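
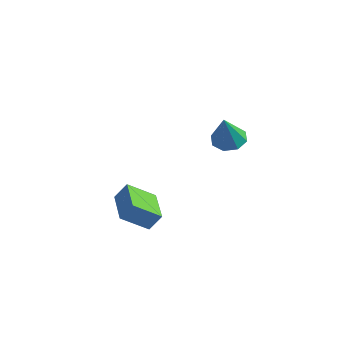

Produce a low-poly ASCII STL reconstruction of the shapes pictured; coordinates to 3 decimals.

solid 
facet normal -0.705 0.708 0.042
outer loop
vertex -0.571 -2.775 0.697
vertex 0.448 -1.698 -0.342
vertex -1.058 -3.206 -0.227
endloop
endfacet
facet normal -0.563 -0.595 0.574
outer loop
vertex 0.472 -4.742 -0.318
vertex -0.571 -2.775 0.697
vertex -1.058 -3.206 -0.227
endloop
endfacet
facet normal -0.705 0.708 0.042
outer loop
vertex -1.058 -3.206 -0.227
vertex 0.448 -1.698 -0.342
vertex -0.04 -2.129 -1.266
endloop
endfacet
facet normal -0.431 -0.381 -0.818
outer loop
vertex -0.04 -2.129 -1.266
vertex 0.472 -4.742 -0.318
vertex -1.058 -3.206 -0.227
endloop
endfacet
facet normal 0.431 0.381 0.818
outer loop
vertex -0.571 -2.775 0.697
vertex 1.978 -3.234 -0.433
vertex 0.448 -1.698 -0.342
endloop
endfacet
facet normal -0.562 -0.595 0.574
outer loop
vertex 0.96 -4.311 0.606
vertex -0.571 -2.775 0.697
vertex 0.472 -4.742 -0.318
endloop
endfacet
facet normal 0.431 0.381 0.818
outer loop
vertex 0.96 -4.311 0.606
vertex 1.978 -3.234 -0.433
vertex -0.571 -2.775 0.697
endloop
endfacet
facet normal 0.563 0.594 -0.574
outer loop
vertex 0.448 -1.698 -0.342
vertex 1.978 -3.234 -0.433
vertex -0.04 -2.129 -1.266
endloop
endfacet
facet normal -0.431 -0.381 -0.818
outer loop
vertex 1.491 -3.665 -1.357
vertex 0.472 -4.742 -0.318
vertex -0.04 -2.129 -1.266
endloop
endfacet
facet normal 0.563 0.595 -0.574
outer loop
vertex -0.04 -2.129 -1.266
vertex 1.978 -3.234 -0.433
vertex 1.491 -3.665 -1.357
endloop
endfacet
facet normal 0.705 -0.708 -0.042
outer loop
vertex 1.491 -3.665 -1.357
vertex 0.96 -4.311 0.606
vertex 0.472 -4.742 -0.318
endloop
endfacet
facet normal 0.706 -0.707 -0.042
outer loop
vertex 1.978 -3.234 -0.433
vertex 0.96 -4.311 0.606
vertex 1.491 -3.665 -1.357
endloop
endfacet
facet normal -0.103 0.388 -0.916
outer loop
vertex 2.593 2.558 1.724
vertex 1.741 2.981 1.999
vertex 2.693 3.253 2.007
endloop
endfacet
facet normal 0.946 -0.229 0.229
outer loop
vertex 2.593 2.558 1.724
vertex 2.693 3.253 2.007
vertex 1.959 2.159 3.941
endloop
endfacet
facet normal -0.103 0.387 -0.916
outer loop
vertex 2.693 3.253 2.007
vertex 1.741 2.981 1.999
vertex 2.235 3.789 2.285
endloop
endfacet
facet normal 0.766 0.390 0.511
outer loop
vertex 2.693 3.253 2.007
vertex 2.235 3.789 2.285
vertex 1.959 2.159 3.941
endloop
endfacet
facet normal -0.103 0.387 -0.916
outer loop
vertex 2.235 3.789 2.285
vertex 1.741 2.981 1.999
vertex 1.488 3.852 2.396
endloop
endfacet
facet normal 0.163 0.689 0.706
outer loop
vertex 2.235 3.789 2.285
vertex 1.488 3.852 2.396
vertex 1.959 2.159 3.941
endloop
endfacet
facet normal -0.102 0.388 -0.916
outer loop
vertex 1.488 3.852 2.396
vertex 1.741 2.981 1.999
vertex 0.889 3.404 2.273
endloop
endfacet
facet normal -0.514 0.496 0.700
outer loop
vertex 1.488 3.852 2.396
vertex 0.889 3.404 2.273
vertex 1.959 2.159 3.941
endloop
endfacet
facet normal -0.102 0.387 -0.916
outer loop
vertex 0.889 3.404 2.273
vertex 1.741 2.981 1.999
vertex 0.789 2.708 1.99
endloop
endfacet
facet normal -0.865 -0.078 0.497
outer loop
vertex 0.889 3.404 2.273
vertex 0.789 2.708 1.99
vertex 1.959 2.159 3.941
endloop
endfacet
facet normal -0.102 0.388 -0.916
outer loop
vertex 0.789 2.708 1.99
vertex 1.741 2.981 1.999
vertex 1.247 2.172 1.712
endloop
endfacet
facet normal -0.685 -0.696 0.215
outer loop
vertex 0.789 2.708 1.99
vertex 1.247 2.172 1.712
vertex 1.959 2.159 3.941
endloop
endfacet
facet normal -0.103 0.388 -0.916
outer loop
vertex 1.247 2.172 1.712
vertex 1.741 2.981 1.999
vertex 1.994 2.11 1.602
endloop
endfacet
facet normal -0.080 -0.997 0.020
outer loop
vertex 1.247 2.172 1.712
vertex 1.994 2.11 1.602
vertex 1.959 2.159 3.941
endloop
endfacet
facet normal -0.103 0.388 -0.916
outer loop
vertex 1.994 2.11 1.602
vertex 1.741 2.981 1.999
vertex 2.593 2.558 1.724
endloop
endfacet
facet normal 0.595 -0.803 0.026
outer loop
vertex 1.994 2.11 1.602
vertex 2.593 2.558 1.724
vertex 1.959 2.159 3.941
endloop
endfacet

endsolid


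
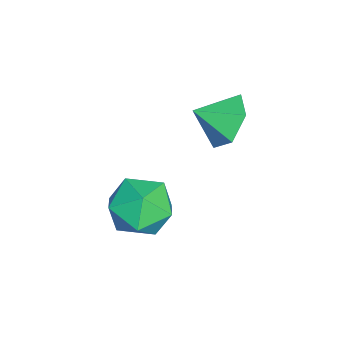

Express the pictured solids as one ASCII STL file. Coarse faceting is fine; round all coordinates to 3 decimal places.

solid 
facet normal -0.245 0.951 0.187
outer loop
vertex -1.871 -2.752 -0.712
vertex -1.845 -2.969 0.424
vertex -0.887 -2.615 -0.12
endloop
endfacet
facet normal 0.127 0.899 -0.419
outer loop
vertex -1.871 -2.752 -0.712
vertex -0.887 -2.615 -0.12
vertex -0.868 -3.106 -1.167
endloop
endfacet
facet normal -0.226 0.462 -0.858
outer loop
vertex -1.871 -2.752 -0.712
vertex -0.868 -3.106 -1.167
vertex -1.814 -3.763 -1.271
endloop
endfacet
facet normal -0.817 0.243 -0.523
outer loop
vertex -1.871 -2.752 -0.712
vertex -1.814 -3.763 -1.271
vertex -2.418 -3.679 -0.288
endloop
endfacet
facet normal -0.829 0.546 0.123
outer loop
vertex -1.871 -2.752 -0.712
vertex -2.418 -3.679 -0.288
vertex -1.845 -2.969 0.424
endloop
endfacet
facet normal 0.756 0.598 -0.267
outer loop
vertex -0.868 -3.106 -1.167
vertex -0.887 -2.615 -0.12
vertex -0.222 -3.541 -0.312
endloop
endfacet
facet normal 0.154 0.682 0.715
outer loop
vertex -0.887 -2.615 -0.12
vertex -1.845 -2.969 0.424
vertex -0.826 -3.457 0.671
endloop
endfacet
facet normal -0.791 0.026 0.611
outer loop
vertex -1.845 -2.969 0.424
vertex -2.418 -3.679 -0.288
vertex -1.772 -4.114 0.567
endloop
endfacet
facet normal -0.772 -0.464 -0.435
outer loop
vertex -2.418 -3.679 -0.288
vertex -1.814 -3.763 -1.271
vertex -1.753 -4.605 -0.48
endloop
endfacet
facet normal 0.184 -0.110 -0.977
outer loop
vertex -1.814 -3.763 -1.271
vertex -0.868 -3.106 -1.167
vertex -0.795 -4.251 -1.024
endloop
endfacet
facet normal 0.817 -0.243 0.523
outer loop
vertex -0.769 -4.468 0.112
vertex -0.222 -3.541 -0.312
vertex -0.826 -3.457 0.671
endloop
endfacet
facet normal 0.226 -0.462 0.858
outer loop
vertex -0.769 -4.468 0.112
vertex -0.826 -3.457 0.671
vertex -1.772 -4.114 0.567
endloop
endfacet
facet normal -0.127 -0.899 0.419
outer loop
vertex -0.769 -4.468 0.112
vertex -1.772 -4.114 0.567
vertex -1.753 -4.605 -0.48
endloop
endfacet
facet normal 0.245 -0.951 -0.187
outer loop
vertex -0.769 -4.468 0.112
vertex -1.753 -4.605 -0.48
vertex -0.795 -4.251 -1.024
endloop
endfacet
facet normal 0.829 -0.546 -0.123
outer loop
vertex -0.769 -4.468 0.112
vertex -0.795 -4.251 -1.024
vertex -0.222 -3.541 -0.312
endloop
endfacet
facet normal 0.772 0.464 0.435
outer loop
vertex -0.826 -3.457 0.671
vertex -0.222 -3.541 -0.312
vertex -0.887 -2.615 -0.12
endloop
endfacet
facet normal -0.184 0.110 0.977
outer loop
vertex -1.772 -4.114 0.567
vertex -0.826 -3.457 0.671
vertex -1.845 -2.969 0.424
endloop
endfacet
facet normal -0.756 -0.598 0.267
outer loop
vertex -1.753 -4.605 -0.48
vertex -1.772 -4.114 0.567
vertex -2.418 -3.679 -0.288
endloop
endfacet
facet normal -0.154 -0.682 -0.715
outer loop
vertex -0.795 -4.251 -1.024
vertex -1.753 -4.605 -0.48
vertex -1.814 -3.763 -1.271
endloop
endfacet
facet normal 0.791 -0.026 -0.611
outer loop
vertex -0.222 -3.541 -0.312
vertex -0.795 -4.251 -1.024
vertex -0.868 -3.106 -1.167
endloop
endfacet
facet normal -0.211 0.824 -0.525
outer loop
vertex -1.635 -0.967 2.875
vertex -2.616 -1.205 2.895
vertex -2.22 -0.636 3.629
endloop
endfacet
facet normal 0.760 -0.113 0.640
outer loop
vertex -1.635 -0.967 2.875
vertex -2.22 -0.636 3.629
vertex -2.364 -2.195 3.525
endloop
endfacet
facet normal -0.210 0.824 -0.526
outer loop
vertex -2.22 -0.636 3.629
vertex -2.616 -1.205 2.895
vertex -3.202 -0.874 3.648
endloop
endfacet
facet normal 0.036 -0.070 0.997
outer loop
vertex -2.22 -0.636 3.629
vertex -3.202 -0.874 3.648
vertex -2.364 -2.195 3.525
endloop
endfacet
facet normal -0.211 0.824 -0.526
outer loop
vertex -3.202 -0.874 3.648
vertex -2.616 -1.205 2.895
vertex -3.597 -1.444 2.914
endloop
endfacet
facet normal -0.600 -0.443 0.667
outer loop
vertex -3.202 -0.874 3.648
vertex -3.597 -1.444 2.914
vertex -2.364 -2.195 3.525
endloop
endfacet
facet normal -0.211 0.824 -0.526
outer loop
vertex -3.597 -1.444 2.914
vertex -2.616 -1.205 2.895
vertex -3.012 -1.775 2.16
endloop
endfacet
facet normal -0.513 -0.858 -0.021
outer loop
vertex -3.597 -1.444 2.914
vertex -3.012 -1.775 2.16
vertex -2.364 -2.195 3.525
endloop
endfacet
facet normal -0.210 0.824 -0.526
outer loop
vertex -3.012 -1.775 2.16
vertex -2.616 -1.205 2.895
vertex -2.031 -1.537 2.141
endloop
endfacet
facet normal 0.211 -0.901 -0.378
outer loop
vertex -3.012 -1.775 2.16
vertex -2.031 -1.537 2.141
vertex -2.364 -2.195 3.525
endloop
endfacet
facet normal -0.211 0.824 -0.526
outer loop
vertex -2.031 -1.537 2.141
vertex -2.616 -1.205 2.895
vertex -1.635 -0.967 2.875
endloop
endfacet
facet normal 0.848 -0.528 -0.047
outer loop
vertex -2.031 -1.537 2.141
vertex -1.635 -0.967 2.875
vertex -2.364 -2.195 3.525
endloop
endfacet

endsolid


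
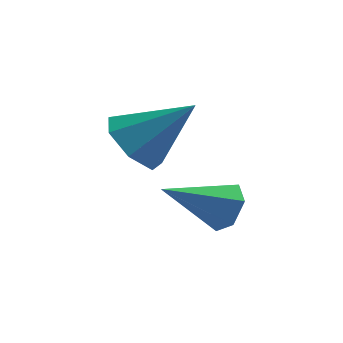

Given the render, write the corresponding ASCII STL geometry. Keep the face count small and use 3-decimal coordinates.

solid 
facet normal 0.783 0.386 -0.488
outer loop
vertex 0.091 0.155 -1.688
vertex -0.119 -0.206 -2.311
vertex -0.375 0.486 -2.174
endloop
endfacet
facet normal -0.287 0.641 0.712
outer loop
vertex 0.091 0.155 -1.688
vertex -0.375 0.486 -2.174
vertex -1.601 -0.934 -1.389
endloop
endfacet
facet normal 0.783 0.386 -0.488
outer loop
vertex -0.375 0.486 -2.174
vertex -0.119 -0.206 -2.311
vertex -0.585 0.125 -2.797
endloop
endfacet
facet normal -0.779 0.619 -0.096
outer loop
vertex -0.375 0.486 -2.174
vertex -0.585 0.125 -2.797
vertex -1.601 -0.934 -1.389
endloop
endfacet
facet normal 0.783 0.386 -0.488
outer loop
vertex -0.585 0.125 -2.797
vertex -0.119 -0.206 -2.311
vertex -0.329 -0.567 -2.934
endloop
endfacet
facet normal -0.746 -0.147 -0.649
outer loop
vertex -0.585 0.125 -2.797
vertex -0.329 -0.567 -2.934
vertex -1.601 -0.934 -1.389
endloop
endfacet
facet normal 0.784 0.385 -0.487
outer loop
vertex -0.329 -0.567 -2.934
vertex -0.119 -0.206 -2.311
vertex 0.136 -0.898 -2.447
endloop
endfacet
facet normal -0.222 -0.892 -0.394
outer loop
vertex -0.329 -0.567 -2.934
vertex 0.136 -0.898 -2.447
vertex -1.601 -0.934 -1.389
endloop
endfacet
facet normal 0.784 0.385 -0.487
outer loop
vertex 0.136 -0.898 -2.447
vertex -0.119 -0.206 -2.311
vertex 0.346 -0.537 -1.824
endloop
endfacet
facet normal 0.270 -0.870 0.413
outer loop
vertex 0.136 -0.898 -2.447
vertex 0.346 -0.537 -1.824
vertex -1.601 -0.934 -1.389
endloop
endfacet
facet normal 0.784 0.385 -0.487
outer loop
vertex 0.346 -0.537 -1.824
vertex -0.119 -0.206 -2.311
vertex 0.091 0.155 -1.688
endloop
endfacet
facet normal 0.237 -0.103 0.966
outer loop
vertex 0.346 -0.537 -1.824
vertex 0.091 0.155 -1.688
vertex -1.601 -0.934 -1.389
endloop
endfacet
facet normal -0.732 -0.127 -0.669
outer loop
vertex -1.805 -0.932 -0.754
vertex -2.378 -0.304 -0.246
vertex -1.743 -0.105 -0.979
endloop
endfacet
facet normal 0.920 -0.166 -0.356
outer loop
vertex -1.805 -0.932 -0.754
vertex -1.743 -0.105 -0.979
vertex -0.942 -0.056 1.066
endloop
endfacet
facet normal -0.733 -0.126 -0.669
outer loop
vertex -1.743 -0.105 -0.979
vertex -2.378 -0.304 -0.246
vertex -2.159 0.572 -0.651
endloop
endfacet
facet normal 0.739 0.601 -0.304
outer loop
vertex -1.743 -0.105 -0.979
vertex -2.159 0.572 -0.651
vertex -0.942 -0.056 1.066
endloop
endfacet
facet normal -0.732 -0.127 -0.669
outer loop
vertex -2.159 0.572 -0.651
vertex -2.378 -0.304 -0.246
vertex -2.74 0.589 -0.019
endloop
endfacet
facet normal 0.230 0.955 0.186
outer loop
vertex -2.159 0.572 -0.651
vertex -2.74 0.589 -0.019
vertex -0.942 -0.056 1.066
endloop
endfacet
facet normal -0.733 -0.127 -0.669
outer loop
vertex -2.74 0.589 -0.019
vertex -2.378 -0.304 -0.246
vertex -3.048 -0.067 0.443
endloop
endfacet
facet normal -0.223 0.629 0.744
outer loop
vertex -2.74 0.589 -0.019
vertex -3.048 -0.067 0.443
vertex -0.942 -0.056 1.066
endloop
endfacet
facet normal -0.733 -0.126 -0.669
outer loop
vertex -3.048 -0.067 0.443
vertex -2.378 -0.304 -0.246
vertex -2.852 -0.901 0.386
endloop
endfacet
facet normal -0.281 -0.131 0.951
outer loop
vertex -3.048 -0.067 0.443
vertex -2.852 -0.901 0.386
vertex -0.942 -0.056 1.066
endloop
endfacet
facet normal -0.732 -0.128 -0.670
outer loop
vertex -2.852 -0.901 0.386
vertex -2.378 -0.304 -0.246
vertex -2.298 -1.286 -0.146
endloop
endfacet
facet normal 0.101 -0.753 0.650
outer loop
vertex -2.852 -0.901 0.386
vertex -2.298 -1.286 -0.146
vertex -0.942 -0.056 1.066
endloop
endfacet
facet normal -0.733 -0.128 -0.668
outer loop
vertex -2.298 -1.286 -0.146
vertex -2.378 -0.304 -0.246
vertex -1.805 -0.932 -0.754
endloop
endfacet
facet normal 0.636 -0.769 0.068
outer loop
vertex -2.298 -1.286 -0.146
vertex -1.805 -0.932 -0.754
vertex -0.942 -0.056 1.066
endloop
endfacet

endsolid


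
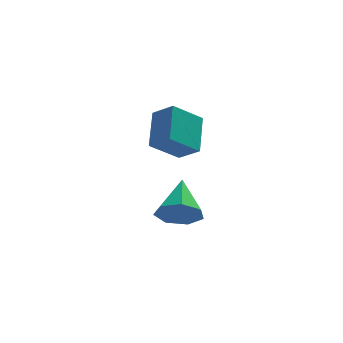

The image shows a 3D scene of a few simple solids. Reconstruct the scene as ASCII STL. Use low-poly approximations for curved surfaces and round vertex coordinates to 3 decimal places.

solid 
facet normal -0.110 -0.839 -0.533
outer loop
vertex 3.151 -1.806 -1.829
vertex 2.766 -2.288 -0.992
vertex 2.256 -1.755 -1.725
endloop
endfacet
facet normal -0.015 0.839 -0.543
outer loop
vertex 3.151 -1.806 -1.829
vertex 2.256 -1.755 -1.725
vertex 2.994 -0.552 0.112
endloop
endfacet
facet normal -0.109 -0.839 -0.534
outer loop
vertex 2.256 -1.755 -1.725
vertex 2.766 -2.288 -0.992
vertex 1.745 -2.106 -1.069
endloop
endfacet
facet normal -0.699 0.694 -0.173
outer loop
vertex 2.256 -1.755 -1.725
vertex 1.745 -2.106 -1.069
vertex 2.994 -0.552 0.112
endloop
endfacet
facet normal -0.109 -0.839 -0.534
outer loop
vertex 1.745 -2.106 -1.069
vertex 2.766 -2.288 -0.992
vertex 2.003 -2.594 -0.355
endloop
endfacet
facet normal -0.822 0.286 0.493
outer loop
vertex 1.745 -2.106 -1.069
vertex 2.003 -2.594 -0.355
vertex 2.994 -0.552 0.112
endloop
endfacet
facet normal -0.109 -0.839 -0.533
outer loop
vertex 2.003 -2.594 -0.355
vertex 2.766 -2.288 -0.992
vertex 2.836 -2.851 -0.12
endloop
endfacet
facet normal -0.292 -0.076 0.953
outer loop
vertex 2.003 -2.594 -0.355
vertex 2.836 -2.851 -0.12
vertex 2.994 -0.552 0.112
endloop
endfacet
facet normal -0.110 -0.839 -0.533
outer loop
vertex 2.836 -2.851 -0.12
vertex 2.766 -2.288 -0.992
vertex 3.616 -2.685 -0.542
endloop
endfacet
facet normal 0.492 -0.121 0.862
outer loop
vertex 2.836 -2.851 -0.12
vertex 3.616 -2.685 -0.542
vertex 2.994 -0.552 0.112
endloop
endfacet
facet normal -0.110 -0.839 -0.533
outer loop
vertex 3.616 -2.685 -0.542
vertex 2.766 -2.288 -0.992
vertex 3.756 -2.22 -1.303
endloop
endfacet
facet normal 0.940 0.186 0.287
outer loop
vertex 3.616 -2.685 -0.542
vertex 3.756 -2.22 -1.303
vertex 2.994 -0.552 0.112
endloop
endfacet
facet normal -0.110 -0.839 -0.534
outer loop
vertex 3.756 -2.22 -1.303
vertex 2.766 -2.288 -0.992
vertex 3.151 -1.806 -1.829
endloop
endfacet
facet normal 0.714 0.613 -0.338
outer loop
vertex 3.756 -2.22 -1.303
vertex 3.151 -1.806 -1.829
vertex 2.994 -0.552 0.112
endloop
endfacet
facet normal -0.672 0.508 -0.540
outer loop
vertex 1.776 -1.135 4.209
vertex 2.985 -0.561 3.244
vertex 1.569 -2.625 3.065
endloop
endfacet
facet normal -0.733 -0.348 0.585
outer loop
vertex 2.355 -3.219 3.696
vertex 1.776 -1.135 4.209
vertex 1.569 -2.625 3.065
endloop
endfacet
facet normal -0.672 0.508 -0.540
outer loop
vertex 1.569 -2.625 3.065
vertex 2.985 -0.561 3.244
vertex 2.778 -2.051 2.1
endloop
endfacet
facet normal -0.109 -0.788 -0.606
outer loop
vertex 2.778 -2.051 2.1
vertex 2.355 -3.219 3.696
vertex 1.569 -2.625 3.065
endloop
endfacet
facet normal 0.109 0.788 0.606
outer loop
vertex 1.776 -1.135 4.209
vertex 3.771 -1.155 3.875
vertex 2.985 -0.561 3.244
endloop
endfacet
facet normal -0.733 -0.348 0.585
outer loop
vertex 2.562 -1.729 4.84
vertex 1.776 -1.135 4.209
vertex 2.355 -3.219 3.696
endloop
endfacet
facet normal 0.109 0.788 0.606
outer loop
vertex 2.562 -1.729 4.84
vertex 3.771 -1.155 3.875
vertex 1.776 -1.135 4.209
endloop
endfacet
facet normal 0.733 0.348 -0.585
outer loop
vertex 2.985 -0.561 3.244
vertex 3.771 -1.155 3.875
vertex 2.778 -2.051 2.1
endloop
endfacet
facet normal -0.109 -0.788 -0.606
outer loop
vertex 3.564 -2.645 2.731
vertex 2.355 -3.219 3.696
vertex 2.778 -2.051 2.1
endloop
endfacet
facet normal 0.733 0.348 -0.585
outer loop
vertex 2.778 -2.051 2.1
vertex 3.771 -1.155 3.875
vertex 3.564 -2.645 2.731
endloop
endfacet
facet normal 0.672 -0.508 0.540
outer loop
vertex 3.564 -2.645 2.731
vertex 2.562 -1.729 4.84
vertex 2.355 -3.219 3.696
endloop
endfacet
facet normal 0.672 -0.508 0.540
outer loop
vertex 3.771 -1.155 3.875
vertex 2.562 -1.729 4.84
vertex 3.564 -2.645 2.731
endloop
endfacet

endsolid


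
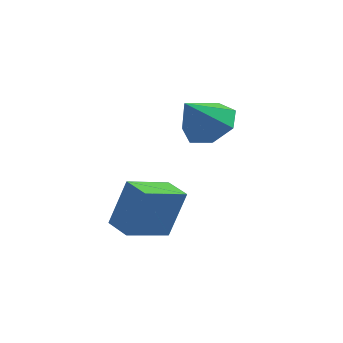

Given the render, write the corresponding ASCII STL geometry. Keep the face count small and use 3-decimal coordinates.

solid 
facet normal -0.886 0.425 0.186
outer loop
vertex 2.141 -3.295 1.452
vertex 2.73 -1.901 1.075
vertex 1.67 -3.547 -0.214
endloop
endfacet
facet normal -0.377 -0.894 0.242
outer loop
vertex 2.53 -3.959 -0.395
vertex 2.141 -3.295 1.452
vertex 1.67 -3.547 -0.214
endloop
endfacet
facet normal -0.886 0.425 0.186
outer loop
vertex 1.67 -3.547 -0.214
vertex 2.73 -1.901 1.075
vertex 2.259 -2.153 -0.592
endloop
endfacet
facet normal -0.270 -0.144 -0.952
outer loop
vertex 2.259 -2.153 -0.592
vertex 2.53 -3.959 -0.395
vertex 1.67 -3.547 -0.214
endloop
endfacet
facet normal 0.269 0.144 0.952
outer loop
vertex 2.141 -3.295 1.452
vertex 3.59 -2.313 0.894
vertex 2.73 -1.901 1.075
endloop
endfacet
facet normal -0.378 -0.894 0.242
outer loop
vertex 3.001 -3.707 1.272
vertex 2.141 -3.295 1.452
vertex 2.53 -3.959 -0.395
endloop
endfacet
facet normal 0.269 0.145 0.952
outer loop
vertex 3.001 -3.707 1.272
vertex 3.59 -2.313 0.894
vertex 2.141 -3.295 1.452
endloop
endfacet
facet normal 0.377 0.894 -0.242
outer loop
vertex 2.73 -1.901 1.075
vertex 3.59 -2.313 0.894
vertex 2.259 -2.153 -0.592
endloop
endfacet
facet normal -0.268 -0.144 -0.952
outer loop
vertex 3.119 -2.565 -0.772
vertex 2.53 -3.959 -0.395
vertex 2.259 -2.153 -0.592
endloop
endfacet
facet normal 0.378 0.894 -0.242
outer loop
vertex 2.259 -2.153 -0.592
vertex 3.59 -2.313 0.894
vertex 3.119 -2.565 -0.772
endloop
endfacet
facet normal 0.886 -0.425 -0.186
outer loop
vertex 3.119 -2.565 -0.772
vertex 3.001 -3.707 1.272
vertex 2.53 -3.959 -0.395
endloop
endfacet
facet normal 0.886 -0.425 -0.186
outer loop
vertex 3.59 -2.313 0.894
vertex 3.001 -3.707 1.272
vertex 3.119 -2.565 -0.772
endloop
endfacet
facet normal 0.185 0.683 -0.707
outer loop
vertex 3.571 0.679 3.401
vertex 2.88 0.299 2.853
vertex 2.808 0.997 3.509
endloop
endfacet
facet normal 0.220 0.203 0.954
outer loop
vertex 3.571 0.679 3.401
vertex 2.808 0.997 3.509
vertex 2.6 -0.739 3.927
endloop
endfacet
facet normal 0.185 0.683 -0.707
outer loop
vertex 2.808 0.997 3.509
vertex 2.88 0.299 2.853
vertex 2.1 0.789 3.123
endloop
endfacet
facet normal -0.520 0.258 0.814
outer loop
vertex 2.808 0.997 3.509
vertex 2.1 0.789 3.123
vertex 2.6 -0.739 3.927
endloop
endfacet
facet normal 0.184 0.683 -0.707
outer loop
vertex 2.1 0.789 3.123
vertex 2.88 0.299 2.853
vertex 1.979 0.212 2.534
endloop
endfacet
facet normal -0.936 -0.135 0.325
outer loop
vertex 2.1 0.789 3.123
vertex 1.979 0.212 2.534
vertex 2.6 -0.739 3.927
endloop
endfacet
facet normal 0.184 0.683 -0.707
outer loop
vertex 1.979 0.212 2.534
vertex 2.88 0.299 2.853
vertex 2.536 -0.299 2.185
endloop
endfacet
facet normal -0.717 -0.682 -0.146
outer loop
vertex 1.979 0.212 2.534
vertex 2.536 -0.299 2.185
vertex 2.6 -0.739 3.927
endloop
endfacet
facet normal 0.184 0.683 -0.707
outer loop
vertex 2.536 -0.299 2.185
vertex 2.88 0.299 2.853
vertex 3.353 -0.36 2.339
endloop
endfacet
facet normal -0.026 -0.969 -0.244
outer loop
vertex 2.536 -0.299 2.185
vertex 3.353 -0.36 2.339
vertex 2.6 -0.739 3.927
endloop
endfacet
facet normal 0.184 0.683 -0.707
outer loop
vertex 3.353 -0.36 2.339
vertex 2.88 0.299 2.853
vertex 3.813 0.076 2.88
endloop
endfacet
facet normal 0.616 -0.781 0.106
outer loop
vertex 3.353 -0.36 2.339
vertex 3.813 0.076 2.88
vertex 2.6 -0.739 3.927
endloop
endfacet
facet normal 0.184 0.684 -0.706
outer loop
vertex 3.813 0.076 2.88
vertex 2.88 0.299 2.853
vertex 3.571 0.679 3.401
endloop
endfacet
facet normal 0.725 -0.260 0.638
outer loop
vertex 3.813 0.076 2.88
vertex 3.571 0.679 3.401
vertex 2.6 -0.739 3.927
endloop
endfacet

endsolid


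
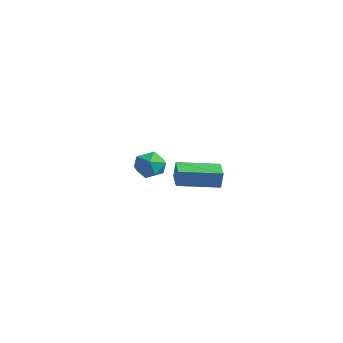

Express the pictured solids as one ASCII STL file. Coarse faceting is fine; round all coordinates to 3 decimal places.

solid 
facet normal -0.836 0.541 0.094
outer loop
vertex -4.281 1.532 -2.292
vertex -3.228 3.195 -2.506
vertex -4.403 1.496 -3.173
endloop
endfacet
facet normal -0.533 -0.839 0.108
outer loop
vertex -3.492 0.905 -3.274
vertex -4.281 1.532 -2.292
vertex -4.403 1.496 -3.173
endloop
endfacet
facet normal -0.836 0.542 0.092
outer loop
vertex -4.403 1.496 -3.173
vertex -3.228 3.195 -2.506
vertex -3.349 3.158 -3.387
endloop
endfacet
facet normal -0.136 -0.041 -0.990
outer loop
vertex -3.349 3.158 -3.387
vertex -3.492 0.905 -3.274
vertex -4.403 1.496 -3.173
endloop
endfacet
facet normal 0.136 0.041 0.990
outer loop
vertex -4.281 1.532 -2.292
vertex -2.317 2.604 -2.607
vertex -3.228 3.195 -2.506
endloop
endfacet
facet normal -0.532 -0.840 0.108
outer loop
vertex -3.371 0.942 -2.393
vertex -4.281 1.532 -2.292
vertex -3.492 0.905 -3.274
endloop
endfacet
facet normal 0.136 0.041 0.990
outer loop
vertex -3.371 0.942 -2.393
vertex -2.317 2.604 -2.607
vertex -4.281 1.532 -2.292
endloop
endfacet
facet normal 0.533 0.839 -0.108
outer loop
vertex -3.228 3.195 -2.506
vertex -2.317 2.604 -2.607
vertex -3.349 3.158 -3.387
endloop
endfacet
facet normal -0.136 -0.041 -0.990
outer loop
vertex -2.439 2.568 -3.488
vertex -3.492 0.905 -3.274
vertex -3.349 3.158 -3.387
endloop
endfacet
facet normal 0.532 0.840 -0.108
outer loop
vertex -3.349 3.158 -3.387
vertex -2.317 2.604 -2.607
vertex -2.439 2.568 -3.488
endloop
endfacet
facet normal 0.836 -0.541 -0.092
outer loop
vertex -2.439 2.568 -3.488
vertex -3.371 0.942 -2.393
vertex -3.492 0.905 -3.274
endloop
endfacet
facet normal 0.835 -0.542 -0.094
outer loop
vertex -2.317 2.604 -2.607
vertex -3.371 0.942 -2.393
vertex -2.439 2.568 -3.488
endloop
endfacet
facet normal -0.531 -0.000 0.848
outer loop
vertex -0.773 -2.918 0.645
vertex -0.458 -3.577 0.842
vertex -0.131 -2.925 1.047
endloop
endfacet
facet normal -0.390 0.667 0.635
outer loop
vertex -0.773 -2.918 0.645
vertex -0.131 -2.925 1.047
vertex -0.216 -2.433 0.478
endloop
endfacet
facet normal -0.660 0.751 -0.020
outer loop
vertex -0.773 -2.918 0.645
vertex -0.216 -2.433 0.478
vertex -0.594 -2.78 -0.078
endloop
endfacet
facet normal -0.967 0.137 -0.213
outer loop
vertex -0.773 -2.918 0.645
vertex -0.594 -2.78 -0.078
vertex -0.744 -3.487 0.147
endloop
endfacet
facet normal -0.888 -0.328 0.323
outer loop
vertex -0.773 -2.918 0.645
vertex -0.744 -3.487 0.147
vertex -0.458 -3.577 0.842
endloop
endfacet
facet normal 0.318 0.740 0.592
outer loop
vertex -0.216 -2.433 0.478
vertex -0.131 -2.925 1.047
vertex 0.444 -2.793 0.573
endloop
endfacet
facet normal 0.090 -0.339 0.936
outer loop
vertex -0.131 -2.925 1.047
vertex -0.458 -3.577 0.842
vertex 0.294 -3.5 0.798
endloop
endfacet
facet normal -0.487 -0.869 0.088
outer loop
vertex -0.458 -3.577 0.842
vertex -0.744 -3.487 0.147
vertex -0.084 -3.847 0.242
endloop
endfacet
facet normal -0.615 -0.117 -0.779
outer loop
vertex -0.744 -3.487 0.147
vertex -0.594 -2.78 -0.078
vertex -0.169 -3.355 -0.327
endloop
endfacet
facet normal -0.117 0.876 -0.467
outer loop
vertex -0.594 -2.78 -0.078
vertex -0.216 -2.433 0.478
vertex 0.158 -2.703 -0.122
endloop
endfacet
facet normal 0.967 -0.137 0.213
outer loop
vertex 0.473 -3.362 0.075
vertex 0.444 -2.793 0.573
vertex 0.294 -3.5 0.798
endloop
endfacet
facet normal 0.660 -0.751 0.020
outer loop
vertex 0.473 -3.362 0.075
vertex 0.294 -3.5 0.798
vertex -0.084 -3.847 0.242
endloop
endfacet
facet normal 0.390 -0.667 -0.635
outer loop
vertex 0.473 -3.362 0.075
vertex -0.084 -3.847 0.242
vertex -0.169 -3.355 -0.327
endloop
endfacet
facet normal 0.531 0.000 -0.848
outer loop
vertex 0.473 -3.362 0.075
vertex -0.169 -3.355 -0.327
vertex 0.158 -2.703 -0.122
endloop
endfacet
facet normal 0.888 0.328 -0.323
outer loop
vertex 0.473 -3.362 0.075
vertex 0.158 -2.703 -0.122
vertex 0.444 -2.793 0.573
endloop
endfacet
facet normal 0.615 0.117 0.779
outer loop
vertex 0.294 -3.5 0.798
vertex 0.444 -2.793 0.573
vertex -0.131 -2.925 1.047
endloop
endfacet
facet normal 0.117 -0.876 0.467
outer loop
vertex -0.084 -3.847 0.242
vertex 0.294 -3.5 0.798
vertex -0.458 -3.577 0.842
endloop
endfacet
facet normal -0.318 -0.740 -0.592
outer loop
vertex -0.169 -3.355 -0.327
vertex -0.084 -3.847 0.242
vertex -0.744 -3.487 0.147
endloop
endfacet
facet normal -0.090 0.339 -0.936
outer loop
vertex 0.158 -2.703 -0.122
vertex -0.169 -3.355 -0.327
vertex -0.594 -2.78 -0.078
endloop
endfacet
facet normal 0.487 0.869 -0.088
outer loop
vertex 0.444 -2.793 0.573
vertex 0.158 -2.703 -0.122
vertex -0.216 -2.433 0.478
endloop
endfacet

endsolid


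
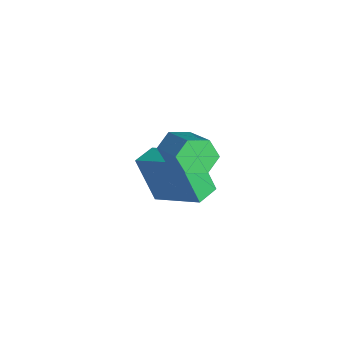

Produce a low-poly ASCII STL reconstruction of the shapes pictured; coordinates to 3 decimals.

solid 
facet normal -0.829 0.558 0.049
outer loop
vertex -1.294 -2.846 0.353
vertex -0.306 -1.443 1.095
vertex -0.975 -2.232 -1.233
endloop
endfacet
facet normal -0.528 -0.751 -0.397
outer loop
vertex -0.254 -2.717 -1.275
vertex -1.294 -2.846 0.353
vertex -0.975 -2.232 -1.233
endloop
endfacet
facet normal -0.829 0.558 0.049
outer loop
vertex -0.975 -2.232 -1.233
vertex -0.306 -1.443 1.095
vertex 0.013 -0.829 -0.49
endloop
endfacet
facet normal 0.185 0.355 -0.916
outer loop
vertex 0.013 -0.829 -0.49
vertex -0.254 -2.717 -1.275
vertex -0.975 -2.232 -1.233
endloop
endfacet
facet normal -0.185 -0.354 0.917
outer loop
vertex -1.294 -2.846 0.353
vertex 0.415 -1.928 1.053
vertex -0.306 -1.443 1.095
endloop
endfacet
facet normal -0.528 -0.750 -0.397
outer loop
vertex -0.573 -3.331 0.31
vertex -1.294 -2.846 0.353
vertex -0.254 -2.717 -1.275
endloop
endfacet
facet normal -0.184 -0.355 0.916
outer loop
vertex -0.573 -3.331 0.31
vertex 0.415 -1.928 1.053
vertex -1.294 -2.846 0.353
endloop
endfacet
facet normal 0.528 0.751 0.397
outer loop
vertex -0.306 -1.443 1.095
vertex 0.415 -1.928 1.053
vertex 0.013 -0.829 -0.49
endloop
endfacet
facet normal 0.184 0.355 -0.917
outer loop
vertex 0.734 -1.314 -0.533
vertex -0.254 -2.717 -1.275
vertex 0.013 -0.829 -0.49
endloop
endfacet
facet normal 0.528 0.750 0.397
outer loop
vertex 0.013 -0.829 -0.49
vertex 0.415 -1.928 1.053
vertex 0.734 -1.314 -0.533
endloop
endfacet
facet normal 0.829 -0.558 -0.049
outer loop
vertex 0.734 -1.314 -0.533
vertex -0.573 -3.331 0.31
vertex -0.254 -2.717 -1.275
endloop
endfacet
facet normal 0.829 -0.558 -0.049
outer loop
vertex 0.415 -1.928 1.053
vertex -0.573 -3.331 0.31
vertex 0.734 -1.314 -0.533
endloop
endfacet
facet normal -0.824 -0.318 -0.470
outer loop
vertex 1.257 -1.652 1.724
vertex 1.056 -1.95 2.278
vertex 0.883 -1.324 2.158
endloop
endfacet
facet normal 0.024 0.808 -0.589
outer loop
vertex 1.257 -1.652 1.724
vertex 0.883 -1.324 2.158
vertex 2.805 -1.053 2.609
endloop
endfacet
facet normal 0.025 0.807 -0.590
outer loop
vertex 2.805 -1.053 2.609
vertex 0.883 -1.324 2.158
vertex 2.43 -0.725 3.042
endloop
endfacet
facet normal 0.823 0.319 0.470
outer loop
vertex 2.805 -1.053 2.609
vertex 2.43 -0.725 3.042
vertex 2.604 -1.35 3.162
endloop
endfacet
facet normal -0.823 -0.318 -0.470
outer loop
vertex 0.883 -1.324 2.158
vertex 1.056 -1.95 2.278
vertex 0.682 -1.622 2.711
endloop
endfacet
facet normal -0.480 0.833 0.275
outer loop
vertex 0.883 -1.324 2.158
vertex 0.682 -1.622 2.711
vertex 2.43 -0.725 3.042
endloop
endfacet
facet normal -0.480 0.833 0.274
outer loop
vertex 2.43 -0.725 3.042
vertex 0.682 -1.622 2.711
vertex 2.229 -1.023 3.596
endloop
endfacet
facet normal 0.823 0.319 0.470
outer loop
vertex 2.43 -0.725 3.042
vertex 2.229 -1.023 3.596
vertex 2.604 -1.35 3.162
endloop
endfacet
facet normal -0.823 -0.318 -0.470
outer loop
vertex 0.682 -1.622 2.711
vertex 1.056 -1.95 2.278
vertex 0.855 -2.247 2.831
endloop
endfacet
facet normal -0.504 0.026 0.863
outer loop
vertex 0.682 -1.622 2.711
vertex 0.855 -2.247 2.831
vertex 2.229 -1.023 3.596
endloop
endfacet
facet normal -0.504 0.026 0.864
outer loop
vertex 2.229 -1.023 3.596
vertex 0.855 -2.247 2.831
vertex 2.403 -1.648 3.716
endloop
endfacet
facet normal 0.823 0.319 0.470
outer loop
vertex 2.229 -1.023 3.596
vertex 2.403 -1.648 3.716
vertex 2.604 -1.35 3.162
endloop
endfacet
facet normal -0.823 -0.319 -0.470
outer loop
vertex 0.855 -2.247 2.831
vertex 1.056 -1.95 2.278
vertex 1.23 -2.575 2.398
endloop
endfacet
facet normal -0.025 -0.807 0.590
outer loop
vertex 0.855 -2.247 2.831
vertex 1.23 -2.575 2.398
vertex 2.403 -1.648 3.716
endloop
endfacet
facet normal -0.024 -0.807 0.589
outer loop
vertex 2.403 -1.648 3.716
vertex 1.23 -2.575 2.398
vertex 2.777 -1.976 3.282
endloop
endfacet
facet normal 0.824 0.318 0.470
outer loop
vertex 2.403 -1.648 3.716
vertex 2.777 -1.976 3.282
vertex 2.604 -1.35 3.162
endloop
endfacet
facet normal -0.823 -0.319 -0.470
outer loop
vertex 1.23 -2.575 2.398
vertex 1.056 -1.95 2.278
vertex 1.431 -2.277 1.844
endloop
endfacet
facet normal 0.480 -0.834 -0.274
outer loop
vertex 1.23 -2.575 2.398
vertex 1.431 -2.277 1.844
vertex 2.777 -1.976 3.282
endloop
endfacet
facet normal 0.480 -0.833 -0.275
outer loop
vertex 2.777 -1.976 3.282
vertex 1.431 -2.277 1.844
vertex 2.978 -1.678 2.729
endloop
endfacet
facet normal 0.823 0.318 0.470
outer loop
vertex 2.777 -1.976 3.282
vertex 2.978 -1.678 2.729
vertex 2.604 -1.35 3.162
endloop
endfacet
facet normal -0.823 -0.319 -0.470
outer loop
vertex 1.431 -2.277 1.844
vertex 1.056 -1.95 2.278
vertex 1.257 -1.652 1.724
endloop
endfacet
facet normal 0.504 -0.026 -0.863
outer loop
vertex 1.431 -2.277 1.844
vertex 1.257 -1.652 1.724
vertex 2.978 -1.678 2.729
endloop
endfacet
facet normal 0.504 -0.026 -0.863
outer loop
vertex 2.978 -1.678 2.729
vertex 1.257 -1.652 1.724
vertex 2.805 -1.053 2.609
endloop
endfacet
facet normal 0.823 0.318 0.470
outer loop
vertex 2.978 -1.678 2.729
vertex 2.805 -1.053 2.609
vertex 2.604 -1.35 3.162
endloop
endfacet

endsolid


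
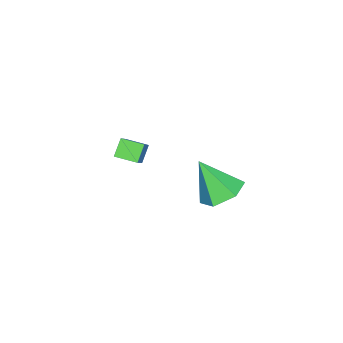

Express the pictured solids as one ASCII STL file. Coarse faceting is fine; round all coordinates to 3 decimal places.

solid 
facet normal 0.014 0.545 -0.838
outer loop
vertex 4.852 3.223 -0.202
vertex 3.823 3.183 -0.245
vertex 4.288 3.95 0.261
endloop
endfacet
facet normal 0.753 0.181 0.633
outer loop
vertex 4.852 3.223 -0.202
vertex 4.288 3.95 0.261
vertex 3.797 2.137 1.365
endloop
endfacet
facet normal 0.014 0.545 -0.838
outer loop
vertex 4.288 3.95 0.261
vertex 3.823 3.183 -0.245
vertex 3.26 3.91 0.218
endloop
endfacet
facet normal -0.056 0.530 0.846
outer loop
vertex 4.288 3.95 0.261
vertex 3.26 3.91 0.218
vertex 3.797 2.137 1.365
endloop
endfacet
facet normal 0.014 0.545 -0.838
outer loop
vertex 3.26 3.91 0.218
vertex 3.823 3.183 -0.245
vertex 2.795 3.143 -0.288
endloop
endfacet
facet normal -0.815 0.120 0.567
outer loop
vertex 3.26 3.91 0.218
vertex 2.795 3.143 -0.288
vertex 3.797 2.137 1.365
endloop
endfacet
facet normal 0.014 0.545 -0.838
outer loop
vertex 2.795 3.143 -0.288
vertex 3.823 3.183 -0.245
vertex 3.359 2.416 -0.751
endloop
endfacet
facet normal -0.765 -0.640 0.074
outer loop
vertex 2.795 3.143 -0.288
vertex 3.359 2.416 -0.751
vertex 3.797 2.137 1.365
endloop
endfacet
facet normal 0.014 0.545 -0.838
outer loop
vertex 3.359 2.416 -0.751
vertex 3.823 3.183 -0.245
vertex 4.387 2.456 -0.708
endloop
endfacet
facet normal 0.044 -0.989 -0.140
outer loop
vertex 3.359 2.416 -0.751
vertex 4.387 2.456 -0.708
vertex 3.797 2.137 1.365
endloop
endfacet
facet normal 0.014 0.545 -0.838
outer loop
vertex 4.387 2.456 -0.708
vertex 3.823 3.183 -0.245
vertex 4.852 3.223 -0.202
endloop
endfacet
facet normal 0.803 -0.579 0.140
outer loop
vertex 4.387 2.456 -0.708
vertex 4.852 3.223 -0.202
vertex 3.797 2.137 1.365
endloop
endfacet
facet normal -0.710 0.009 0.704
outer loop
vertex 1.029 -2.636 -1.339
vertex 0.896 -1.605 -1.487
vertex -0.03 -2.926 -2.404
endloop
endfacet
facet normal 0.127 -0.982 0.141
outer loop
vertex 0.644 -2.935 -3.073
vertex 1.029 -2.636 -1.339
vertex -0.03 -2.926 -2.404
endloop
endfacet
facet normal -0.710 0.009 0.704
outer loop
vertex -0.03 -2.926 -2.404
vertex 0.896 -1.605 -1.487
vertex -0.164 -1.895 -2.552
endloop
endfacet
facet normal -0.693 -0.190 -0.696
outer loop
vertex -0.164 -1.895 -2.552
vertex 0.644 -2.935 -3.073
vertex -0.03 -2.926 -2.404
endloop
endfacet
facet normal 0.693 0.189 0.696
outer loop
vertex 1.029 -2.636 -1.339
vertex 1.57 -1.614 -2.156
vertex 0.896 -1.605 -1.487
endloop
endfacet
facet normal 0.127 -0.982 0.141
outer loop
vertex 1.704 -2.645 -2.008
vertex 1.029 -2.636 -1.339
vertex 0.644 -2.935 -3.073
endloop
endfacet
facet normal 0.692 0.190 0.696
outer loop
vertex 1.704 -2.645 -2.008
vertex 1.57 -1.614 -2.156
vertex 1.029 -2.636 -1.339
endloop
endfacet
facet normal -0.127 0.982 -0.141
outer loop
vertex 0.896 -1.605 -1.487
vertex 1.57 -1.614 -2.156
vertex -0.164 -1.895 -2.552
endloop
endfacet
facet normal -0.692 -0.189 -0.696
outer loop
vertex 0.511 -1.904 -3.221
vertex 0.644 -2.935 -3.073
vertex -0.164 -1.895 -2.552
endloop
endfacet
facet normal -0.127 0.982 -0.141
outer loop
vertex -0.164 -1.895 -2.552
vertex 1.57 -1.614 -2.156
vertex 0.511 -1.904 -3.221
endloop
endfacet
facet normal 0.710 -0.009 -0.704
outer loop
vertex 0.511 -1.904 -3.221
vertex 1.704 -2.645 -2.008
vertex 0.644 -2.935 -3.073
endloop
endfacet
facet normal 0.710 -0.009 -0.704
outer loop
vertex 1.57 -1.614 -2.156
vertex 1.704 -2.645 -2.008
vertex 0.511 -1.904 -3.221
endloop
endfacet

endsolid


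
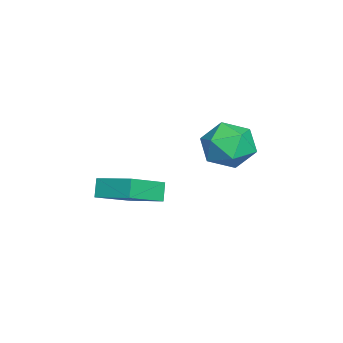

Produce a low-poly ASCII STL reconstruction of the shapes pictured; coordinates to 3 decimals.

solid 
facet normal -0.929 0.365 0.056
outer loop
vertex -0.085 3.297 -0.86
vertex -0.377 2.441 -0.123
vertex 0.044 3.449 0.29
endloop
endfacet
facet normal -0.457 0.887 -0.066
outer loop
vertex -0.085 3.297 -0.86
vertex 0.044 3.449 0.29
vertex 0.871 3.821 -0.443
endloop
endfacet
facet normal -0.110 0.734 -0.670
outer loop
vertex -0.085 3.297 -0.86
vertex 0.871 3.821 -0.443
vertex 0.962 3.044 -1.31
endloop
endfacet
facet normal -0.368 0.118 -0.922
outer loop
vertex -0.085 3.297 -0.86
vertex 0.962 3.044 -1.31
vertex 0.19 2.191 -1.111
endloop
endfacet
facet normal -0.874 -0.110 -0.474
outer loop
vertex -0.085 3.297 -0.86
vertex 0.19 2.191 -1.111
vertex -0.377 2.441 -0.123
endloop
endfacet
facet normal 0.017 0.884 0.468
outer loop
vertex 0.871 3.821 -0.443
vertex 0.044 3.449 0.29
vertex 1.17 3.289 0.551
endloop
endfacet
facet normal -0.747 0.040 0.663
outer loop
vertex 0.044 3.449 0.29
vertex -0.377 2.441 -0.123
vertex 0.398 2.436 0.75
endloop
endfacet
facet normal -0.657 -0.729 -0.193
outer loop
vertex -0.377 2.441 -0.123
vertex 0.19 2.191 -1.111
vertex 0.489 1.659 -0.117
endloop
endfacet
facet normal 0.162 -0.361 -0.919
outer loop
vertex 0.19 2.191 -1.111
vertex 0.962 3.044 -1.31
vertex 1.316 2.031 -0.85
endloop
endfacet
facet normal 0.578 0.637 -0.510
outer loop
vertex 0.962 3.044 -1.31
vertex 0.871 3.821 -0.443
vertex 1.737 3.039 -0.437
endloop
endfacet
facet normal 0.368 -0.118 0.922
outer loop
vertex 1.445 2.183 0.3
vertex 1.17 3.289 0.551
vertex 0.398 2.436 0.75
endloop
endfacet
facet normal 0.110 -0.734 0.670
outer loop
vertex 1.445 2.183 0.3
vertex 0.398 2.436 0.75
vertex 0.489 1.659 -0.117
endloop
endfacet
facet normal 0.457 -0.887 0.066
outer loop
vertex 1.445 2.183 0.3
vertex 0.489 1.659 -0.117
vertex 1.316 2.031 -0.85
endloop
endfacet
facet normal 0.929 -0.365 -0.056
outer loop
vertex 1.445 2.183 0.3
vertex 1.316 2.031 -0.85
vertex 1.737 3.039 -0.437
endloop
endfacet
facet normal 0.874 0.110 0.474
outer loop
vertex 1.445 2.183 0.3
vertex 1.737 3.039 -0.437
vertex 1.17 3.289 0.551
endloop
endfacet
facet normal -0.162 0.361 0.919
outer loop
vertex 0.398 2.436 0.75
vertex 1.17 3.289 0.551
vertex 0.044 3.449 0.29
endloop
endfacet
facet normal -0.578 -0.637 0.510
outer loop
vertex 0.489 1.659 -0.117
vertex 0.398 2.436 0.75
vertex -0.377 2.441 -0.123
endloop
endfacet
facet normal -0.017 -0.884 -0.468
outer loop
vertex 1.316 2.031 -0.85
vertex 0.489 1.659 -0.117
vertex 0.19 2.191 -1.111
endloop
endfacet
facet normal 0.747 -0.040 -0.663
outer loop
vertex 1.737 3.039 -0.437
vertex 1.316 2.031 -0.85
vertex 0.962 3.044 -1.31
endloop
endfacet
facet normal 0.657 0.729 0.193
outer loop
vertex 1.17 3.289 0.551
vertex 1.737 3.039 -0.437
vertex 0.871 3.821 -0.443
endloop
endfacet
facet normal -0.538 -0.016 0.843
outer loop
vertex -0.564 -2.499 -3.167
vertex 0.228 -0.997 -2.633
vertex -1.982 -1.438 -4.051
endloop
endfacet
facet normal -0.445 -0.844 -0.299
outer loop
vertex -1.488 -1.423 -4.827
vertex -0.564 -2.499 -3.167
vertex -1.982 -1.438 -4.051
endloop
endfacet
facet normal -0.538 -0.016 0.843
outer loop
vertex -1.982 -1.438 -4.051
vertex 0.228 -0.997 -2.633
vertex -1.191 0.064 -3.518
endloop
endfacet
facet normal -0.717 0.536 -0.446
outer loop
vertex -1.191 0.064 -3.518
vertex -1.488 -1.423 -4.827
vertex -1.982 -1.438 -4.051
endloop
endfacet
facet normal 0.717 -0.536 0.446
outer loop
vertex -0.564 -2.499 -3.167
vertex 0.722 -0.982 -3.409
vertex 0.228 -0.997 -2.633
endloop
endfacet
facet normal -0.444 -0.844 -0.300
outer loop
vertex -0.069 -2.484 -3.942
vertex -0.564 -2.499 -3.167
vertex -1.488 -1.423 -4.827
endloop
endfacet
facet normal 0.716 -0.536 0.447
outer loop
vertex -0.069 -2.484 -3.942
vertex 0.722 -0.982 -3.409
vertex -0.564 -2.499 -3.167
endloop
endfacet
facet normal 0.445 0.844 0.299
outer loop
vertex 0.228 -0.997 -2.633
vertex 0.722 -0.982 -3.409
vertex -1.191 0.064 -3.518
endloop
endfacet
facet normal -0.716 0.536 -0.447
outer loop
vertex -0.696 0.079 -4.293
vertex -1.488 -1.423 -4.827
vertex -1.191 0.064 -3.518
endloop
endfacet
facet normal 0.444 0.844 0.300
outer loop
vertex -1.191 0.064 -3.518
vertex 0.722 -0.982 -3.409
vertex -0.696 0.079 -4.293
endloop
endfacet
facet normal 0.538 0.016 -0.843
outer loop
vertex -0.696 0.079 -4.293
vertex -0.069 -2.484 -3.942
vertex -1.488 -1.423 -4.827
endloop
endfacet
facet normal 0.538 0.016 -0.843
outer loop
vertex 0.722 -0.982 -3.409
vertex -0.069 -2.484 -3.942
vertex -0.696 0.079 -4.293
endloop
endfacet

endsolid


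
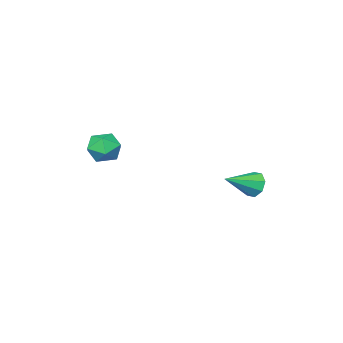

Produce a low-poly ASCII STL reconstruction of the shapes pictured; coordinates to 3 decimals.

solid 
facet normal 0.013 -0.185 0.983
outer loop
vertex 1.482 0.346 1.247
vertex 0.883 0.091 1.207
vertex 1.406 -0.291 1.128
endloop
endfacet
facet normal 0.673 -0.213 0.709
outer loop
vertex 1.482 0.346 1.247
vertex 1.406 -0.291 1.128
vertex 1.856 0.05 0.803
endloop
endfacet
facet normal 0.813 0.419 0.406
outer loop
vertex 1.482 0.346 1.247
vertex 1.856 0.05 0.803
vertex 1.612 0.642 0.681
endloop
endfacet
facet normal 0.241 0.836 0.493
outer loop
vertex 1.482 0.346 1.247
vertex 1.612 0.642 0.681
vertex 1.011 0.667 0.932
endloop
endfacet
facet normal -0.253 0.462 0.850
outer loop
vertex 1.482 0.346 1.247
vertex 1.011 0.667 0.932
vertex 0.883 0.091 1.207
endloop
endfacet
facet normal 0.678 -0.709 0.194
outer loop
vertex 1.856 0.05 0.803
vertex 1.406 -0.291 1.128
vertex 1.489 -0.387 0.488
endloop
endfacet
facet normal -0.389 -0.664 0.639
outer loop
vertex 1.406 -0.291 1.128
vertex 0.883 0.091 1.207
vertex 0.888 -0.362 0.739
endloop
endfacet
facet normal -0.821 0.384 0.423
outer loop
vertex 0.883 0.091 1.207
vertex 1.011 0.667 0.932
vertex 0.644 0.23 0.617
endloop
endfacet
facet normal -0.022 0.988 -0.151
outer loop
vertex 1.011 0.667 0.932
vertex 1.612 0.642 0.681
vertex 1.094 0.571 0.292
endloop
endfacet
facet normal 0.904 0.312 -0.293
outer loop
vertex 1.612 0.642 0.681
vertex 1.856 0.05 0.803
vertex 1.617 0.189 0.213
endloop
endfacet
facet normal -0.241 -0.836 -0.493
outer loop
vertex 1.018 -0.066 0.173
vertex 1.489 -0.387 0.488
vertex 0.888 -0.362 0.739
endloop
endfacet
facet normal -0.813 -0.419 -0.406
outer loop
vertex 1.018 -0.066 0.173
vertex 0.888 -0.362 0.739
vertex 0.644 0.23 0.617
endloop
endfacet
facet normal -0.673 0.213 -0.709
outer loop
vertex 1.018 -0.066 0.173
vertex 0.644 0.23 0.617
vertex 1.094 0.571 0.292
endloop
endfacet
facet normal -0.013 0.185 -0.983
outer loop
vertex 1.018 -0.066 0.173
vertex 1.094 0.571 0.292
vertex 1.617 0.189 0.213
endloop
endfacet
facet normal 0.253 -0.462 -0.850
outer loop
vertex 1.018 -0.066 0.173
vertex 1.617 0.189 0.213
vertex 1.489 -0.387 0.488
endloop
endfacet
facet normal 0.022 -0.988 0.151
outer loop
vertex 0.888 -0.362 0.739
vertex 1.489 -0.387 0.488
vertex 1.406 -0.291 1.128
endloop
endfacet
facet normal -0.904 -0.312 0.293
outer loop
vertex 0.644 0.23 0.617
vertex 0.888 -0.362 0.739
vertex 0.883 0.091 1.207
endloop
endfacet
facet normal -0.678 0.709 -0.194
outer loop
vertex 1.094 0.571 0.292
vertex 0.644 0.23 0.617
vertex 1.011 0.667 0.932
endloop
endfacet
facet normal 0.389 0.664 -0.639
outer loop
vertex 1.617 0.189 0.213
vertex 1.094 0.571 0.292
vertex 1.612 0.642 0.681
endloop
endfacet
facet normal 0.821 -0.384 -0.423
outer loop
vertex 1.489 -0.387 0.488
vertex 1.617 0.189 0.213
vertex 1.856 0.05 0.803
endloop
endfacet
facet normal -0.894 0.189 -0.406
outer loop
vertex -2.989 2.581 -1.94
vertex -3.229 2.318 -1.534
vertex -3.081 2.829 -1.622
endloop
endfacet
facet normal 0.692 0.652 -0.309
outer loop
vertex -2.989 2.581 -1.94
vertex -3.081 2.829 -1.622
vertex -2.111 2.082 -1.026
endloop
endfacet
facet normal -0.894 0.189 -0.407
outer loop
vertex -3.081 2.829 -1.622
vertex -3.229 2.318 -1.534
vertex -3.26 2.778 -1.253
endloop
endfacet
facet normal 0.441 0.835 0.329
outer loop
vertex -3.081 2.829 -1.622
vertex -3.26 2.778 -1.253
vertex -2.111 2.082 -1.026
endloop
endfacet
facet normal -0.895 0.187 -0.405
outer loop
vertex -3.26 2.778 -1.253
vertex -3.229 2.318 -1.534
vertex -3.42 2.457 -1.048
endloop
endfacet
facet normal 0.126 0.489 0.863
outer loop
vertex -3.26 2.778 -1.253
vertex -3.42 2.457 -1.048
vertex -2.111 2.082 -1.026
endloop
endfacet
facet normal -0.894 0.189 -0.406
outer loop
vertex -3.42 2.457 -1.048
vertex -3.229 2.318 -1.534
vertex -3.469 2.054 -1.128
endloop
endfacet
facet normal -0.070 -0.186 0.980
outer loop
vertex -3.42 2.457 -1.048
vertex -3.469 2.054 -1.128
vertex -2.111 2.082 -1.026
endloop
endfacet
facet normal -0.894 0.189 -0.406
outer loop
vertex -3.469 2.054 -1.128
vertex -3.229 2.318 -1.534
vertex -3.377 1.806 -1.446
endloop
endfacet
facet normal -0.029 -0.792 0.609
outer loop
vertex -3.469 2.054 -1.128
vertex -3.377 1.806 -1.446
vertex -2.111 2.082 -1.026
endloop
endfacet
facet normal -0.894 0.188 -0.407
outer loop
vertex -3.377 1.806 -1.446
vertex -3.229 2.318 -1.534
vertex -3.198 1.857 -1.815
endloop
endfacet
facet normal 0.222 -0.975 -0.027
outer loop
vertex -3.377 1.806 -1.446
vertex -3.198 1.857 -1.815
vertex -2.111 2.082 -1.026
endloop
endfacet
facet normal -0.895 0.187 -0.406
outer loop
vertex -3.198 1.857 -1.815
vertex -3.229 2.318 -1.534
vertex -3.038 2.179 -2.019
endloop
endfacet
facet normal 0.539 -0.625 -0.564
outer loop
vertex -3.198 1.857 -1.815
vertex -3.038 2.179 -2.019
vertex -2.111 2.082 -1.026
endloop
endfacet
facet normal -0.894 0.189 -0.406
outer loop
vertex -3.038 2.179 -2.019
vertex -3.229 2.318 -1.534
vertex -2.989 2.581 -1.94
endloop
endfacet
facet normal 0.732 0.044 -0.679
outer loop
vertex -3.038 2.179 -2.019
vertex -2.989 2.581 -1.94
vertex -2.111 2.082 -1.026
endloop
endfacet

endsolid


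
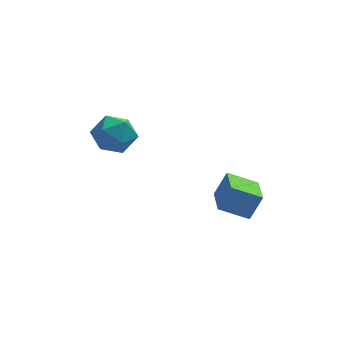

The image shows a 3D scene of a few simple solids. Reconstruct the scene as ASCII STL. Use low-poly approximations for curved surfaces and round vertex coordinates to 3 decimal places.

solid 
facet normal -0.898 0.117 0.424
outer loop
vertex 1.97 0.531 -1.165
vertex 2.017 2.046 -1.485
vertex 1.457 0.329 -2.197
endloop
endfacet
facet normal -0.031 -0.978 0.207
outer loop
vertex 2.643 0.174 -2.755
vertex 1.97 0.531 -1.165
vertex 1.457 0.329 -2.197
endloop
endfacet
facet normal -0.898 0.117 0.424
outer loop
vertex 1.457 0.329 -2.197
vertex 2.017 2.046 -1.485
vertex 1.504 1.844 -2.517
endloop
endfacet
facet normal -0.438 -0.173 -0.882
outer loop
vertex 1.504 1.844 -2.517
vertex 2.643 0.174 -2.755
vertex 1.457 0.329 -2.197
endloop
endfacet
facet normal 0.438 0.173 0.882
outer loop
vertex 1.97 0.531 -1.165
vertex 3.203 1.891 -2.043
vertex 2.017 2.046 -1.485
endloop
endfacet
facet normal -0.031 -0.978 0.207
outer loop
vertex 3.156 0.376 -1.723
vertex 1.97 0.531 -1.165
vertex 2.643 0.174 -2.755
endloop
endfacet
facet normal 0.438 0.173 0.882
outer loop
vertex 3.156 0.376 -1.723
vertex 3.203 1.891 -2.043
vertex 1.97 0.531 -1.165
endloop
endfacet
facet normal 0.031 0.978 -0.207
outer loop
vertex 2.017 2.046 -1.485
vertex 3.203 1.891 -2.043
vertex 1.504 1.844 -2.517
endloop
endfacet
facet normal -0.438 -0.173 -0.882
outer loop
vertex 2.69 1.689 -3.075
vertex 2.643 0.174 -2.755
vertex 1.504 1.844 -2.517
endloop
endfacet
facet normal 0.031 0.978 -0.207
outer loop
vertex 1.504 1.844 -2.517
vertex 3.203 1.891 -2.043
vertex 2.69 1.689 -3.075
endloop
endfacet
facet normal 0.898 -0.117 -0.424
outer loop
vertex 2.69 1.689 -3.075
vertex 3.156 0.376 -1.723
vertex 2.643 0.174 -2.755
endloop
endfacet
facet normal 0.898 -0.117 -0.424
outer loop
vertex 3.203 1.891 -2.043
vertex 3.156 0.376 -1.723
vertex 2.69 1.689 -3.075
endloop
endfacet
facet normal -0.889 -0.425 0.171
outer loop
vertex -3.109 2.714 0.781
vertex -2.785 1.885 0.403
vertex -2.685 2.057 1.35
endloop
endfacet
facet normal -0.752 0.081 0.654
outer loop
vertex -3.109 2.714 0.781
vertex -2.685 2.057 1.35
vertex -2.485 2.996 1.464
endloop
endfacet
facet normal -0.650 0.695 0.307
outer loop
vertex -3.109 2.714 0.781
vertex -2.485 2.996 1.464
vertex -2.461 3.405 0.588
endloop
endfacet
facet normal -0.723 0.569 -0.391
outer loop
vertex -3.109 2.714 0.781
vertex -2.461 3.405 0.588
vertex -2.646 2.719 -0.068
endloop
endfacet
facet normal -0.871 -0.123 -0.476
outer loop
vertex -3.109 2.714 0.781
vertex -2.646 2.719 -0.068
vertex -2.785 1.885 0.403
endloop
endfacet
facet normal -0.143 -0.089 0.986
outer loop
vertex -2.485 2.996 1.464
vertex -2.685 2.057 1.35
vertex -1.774 2.341 1.508
endloop
endfacet
facet normal -0.364 -0.909 0.204
outer loop
vertex -2.685 2.057 1.35
vertex -2.785 1.885 0.403
vertex -1.959 1.655 0.852
endloop
endfacet
facet normal -0.335 -0.420 -0.843
outer loop
vertex -2.785 1.885 0.403
vertex -2.646 2.719 -0.068
vertex -1.935 2.064 -0.024
endloop
endfacet
facet normal -0.096 0.701 -0.706
outer loop
vertex -2.646 2.719 -0.068
vertex -2.461 3.405 0.588
vertex -1.735 3.003 0.09
endloop
endfacet
facet normal 0.022 0.906 0.423
outer loop
vertex -2.461 3.405 0.588
vertex -2.485 2.996 1.464
vertex -1.635 3.175 1.037
endloop
endfacet
facet normal 0.723 -0.569 0.391
outer loop
vertex -1.311 2.346 0.659
vertex -1.774 2.341 1.508
vertex -1.959 1.655 0.852
endloop
endfacet
facet normal 0.650 -0.695 -0.307
outer loop
vertex -1.311 2.346 0.659
vertex -1.959 1.655 0.852
vertex -1.935 2.064 -0.024
endloop
endfacet
facet normal 0.752 -0.081 -0.654
outer loop
vertex -1.311 2.346 0.659
vertex -1.935 2.064 -0.024
vertex -1.735 3.003 0.09
endloop
endfacet
facet normal 0.889 0.425 -0.171
outer loop
vertex -1.311 2.346 0.659
vertex -1.735 3.003 0.09
vertex -1.635 3.175 1.037
endloop
endfacet
facet normal 0.871 0.123 0.476
outer loop
vertex -1.311 2.346 0.659
vertex -1.635 3.175 1.037
vertex -1.774 2.341 1.508
endloop
endfacet
facet normal 0.096 -0.701 0.706
outer loop
vertex -1.959 1.655 0.852
vertex -1.774 2.341 1.508
vertex -2.685 2.057 1.35
endloop
endfacet
facet normal -0.022 -0.906 -0.423
outer loop
vertex -1.935 2.064 -0.024
vertex -1.959 1.655 0.852
vertex -2.785 1.885 0.403
endloop
endfacet
facet normal 0.143 0.089 -0.986
outer loop
vertex -1.735 3.003 0.09
vertex -1.935 2.064 -0.024
vertex -2.646 2.719 -0.068
endloop
endfacet
facet normal 0.364 0.909 -0.204
outer loop
vertex -1.635 3.175 1.037
vertex -1.735 3.003 0.09
vertex -2.461 3.405 0.588
endloop
endfacet
facet normal 0.335 0.420 0.843
outer loop
vertex -1.774 2.341 1.508
vertex -1.635 3.175 1.037
vertex -2.485 2.996 1.464
endloop
endfacet

endsolid


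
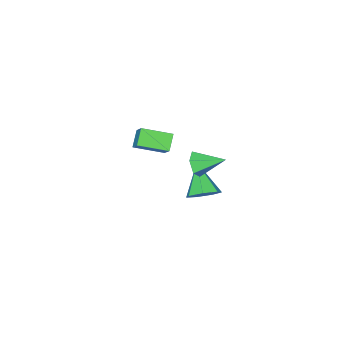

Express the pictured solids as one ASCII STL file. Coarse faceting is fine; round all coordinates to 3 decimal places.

solid 
facet normal 0.371 0.630 -0.683
outer loop
vertex 0.454 -2.072 -3.116
vertex -0.122 -1.406 -2.815
vertex 0.74 -1.601 -2.526
endloop
endfacet
facet normal 0.646 -0.718 0.260
outer loop
vertex 0.454 -2.072 -3.116
vertex 0.74 -1.601 -2.526
vertex -0.858 -2.654 -1.465
endloop
endfacet
facet normal 0.371 0.630 -0.682
outer loop
vertex 0.74 -1.601 -2.526
vertex -0.122 -1.406 -2.815
vertex 0.377 -0.984 -2.153
endloop
endfacet
facet normal 0.603 -0.121 0.788
outer loop
vertex 0.74 -1.601 -2.526
vertex 0.377 -0.984 -2.153
vertex -0.858 -2.654 -1.465
endloop
endfacet
facet normal 0.372 0.630 -0.682
outer loop
vertex 0.377 -0.984 -2.153
vertex -0.122 -1.406 -2.815
vertex -0.362 -0.685 -2.28
endloop
endfacet
facet normal -0.004 0.383 0.924
outer loop
vertex 0.377 -0.984 -2.153
vertex -0.362 -0.685 -2.28
vertex -0.858 -2.654 -1.465
endloop
endfacet
facet normal 0.371 0.630 -0.682
outer loop
vertex -0.362 -0.685 -2.28
vertex -0.122 -1.406 -2.815
vertex -0.92 -0.929 -2.809
endloop
endfacet
facet normal -0.715 0.413 0.564
outer loop
vertex -0.362 -0.685 -2.28
vertex -0.92 -0.929 -2.809
vertex -0.858 -2.654 -1.465
endloop
endfacet
facet normal 0.371 0.630 -0.682
outer loop
vertex -0.92 -0.929 -2.809
vertex -0.122 -1.406 -2.815
vertex -0.877 -1.533 -3.343
endloop
endfacet
facet normal -0.998 -0.052 -0.021
outer loop
vertex -0.92 -0.929 -2.809
vertex -0.877 -1.533 -3.343
vertex -0.858 -2.654 -1.465
endloop
endfacet
facet normal 0.371 0.630 -0.682
outer loop
vertex -0.877 -1.533 -3.343
vertex -0.122 -1.406 -2.815
vertex -0.266 -2.041 -3.48
endloop
endfacet
facet normal -0.639 -0.663 -0.390
outer loop
vertex -0.877 -1.533 -3.343
vertex -0.266 -2.041 -3.48
vertex -0.858 -2.654 -1.465
endloop
endfacet
facet normal 0.372 0.630 -0.682
outer loop
vertex -0.266 -2.041 -3.48
vertex -0.122 -1.406 -2.815
vertex 0.454 -2.072 -3.116
endloop
endfacet
facet normal 0.093 -0.960 -0.265
outer loop
vertex -0.266 -2.041 -3.48
vertex 0.454 -2.072 -3.116
vertex -0.858 -2.654 -1.465
endloop
endfacet
facet normal -0.627 -0.377 0.681
outer loop
vertex 4.093 -1.395 4.666
vertex 3.005 -0.343 4.247
vertex 3.648 -2.194 3.814
endloop
endfacet
facet normal 0.693 -0.670 0.267
outer loop
vertex 4.275 -1.817 3.133
vertex 4.093 -1.395 4.666
vertex 3.648 -2.194 3.814
endloop
endfacet
facet normal -0.626 -0.377 0.682
outer loop
vertex 3.648 -2.194 3.814
vertex 3.005 -0.343 4.247
vertex 2.56 -1.143 3.396
endloop
endfacet
facet normal -0.356 -0.639 -0.682
outer loop
vertex 2.56 -1.143 3.396
vertex 4.275 -1.817 3.133
vertex 3.648 -2.194 3.814
endloop
endfacet
facet normal 0.356 0.639 0.682
outer loop
vertex 4.093 -1.395 4.666
vertex 3.632 0.034 3.566
vertex 3.005 -0.343 4.247
endloop
endfacet
facet normal 0.693 -0.669 0.267
outer loop
vertex 4.72 -1.017 3.984
vertex 4.093 -1.395 4.666
vertex 4.275 -1.817 3.133
endloop
endfacet
facet normal 0.356 0.639 0.682
outer loop
vertex 4.72 -1.017 3.984
vertex 3.632 0.034 3.566
vertex 4.093 -1.395 4.666
endloop
endfacet
facet normal -0.693 0.670 -0.267
outer loop
vertex 3.005 -0.343 4.247
vertex 3.632 0.034 3.566
vertex 2.56 -1.143 3.396
endloop
endfacet
facet normal -0.356 -0.639 -0.682
outer loop
vertex 3.187 -0.765 2.714
vertex 4.275 -1.817 3.133
vertex 2.56 -1.143 3.396
endloop
endfacet
facet normal -0.693 0.670 -0.266
outer loop
vertex 2.56 -1.143 3.396
vertex 3.632 0.034 3.566
vertex 3.187 -0.765 2.714
endloop
endfacet
facet normal 0.627 0.377 -0.682
outer loop
vertex 3.187 -0.765 2.714
vertex 4.72 -1.017 3.984
vertex 4.275 -1.817 3.133
endloop
endfacet
facet normal 0.627 0.378 -0.682
outer loop
vertex 3.632 0.034 3.566
vertex 4.72 -1.017 3.984
vertex 3.187 -0.765 2.714
endloop
endfacet
facet normal 0.519 -0.770 -0.372
outer loop
vertex 1.015 -1.286 0.57
vertex 0.505 -1.346 -0.017
vertex 1.132 -0.888 -0.091
endloop
endfacet
facet normal 0.574 0.653 0.495
outer loop
vertex 1.015 -1.286 0.57
vertex 1.132 -0.888 -0.091
vertex -0.325 -0.114 0.577
endloop
endfacet
facet normal 0.519 -0.770 -0.371
outer loop
vertex 1.132 -0.888 -0.091
vertex 0.505 -1.346 -0.017
vertex 0.622 -0.949 -0.678
endloop
endfacet
facet normal 0.305 0.883 -0.357
outer loop
vertex 1.132 -0.888 -0.091
vertex 0.622 -0.949 -0.678
vertex -0.325 -0.114 0.577
endloop
endfacet
facet normal 0.519 -0.770 -0.371
outer loop
vertex 0.622 -0.949 -0.678
vertex 0.505 -1.346 -0.017
vertex -0.005 -1.407 -0.604
endloop
endfacet
facet normal -0.470 0.529 -0.707
outer loop
vertex 0.622 -0.949 -0.678
vertex -0.005 -1.407 -0.604
vertex -0.325 -0.114 0.577
endloop
endfacet
facet normal 0.519 -0.770 -0.371
outer loop
vertex -0.005 -1.407 -0.604
vertex 0.505 -1.346 -0.017
vertex -0.122 -1.804 0.057
endloop
endfacet
facet normal -0.977 -0.054 -0.205
outer loop
vertex -0.005 -1.407 -0.604
vertex -0.122 -1.804 0.057
vertex -0.325 -0.114 0.577
endloop
endfacet
facet normal 0.519 -0.770 -0.372
outer loop
vertex -0.122 -1.804 0.057
vertex 0.505 -1.346 -0.017
vertex 0.388 -1.744 0.644
endloop
endfacet
facet normal -0.709 -0.284 0.645
outer loop
vertex -0.122 -1.804 0.057
vertex 0.388 -1.744 0.644
vertex -0.325 -0.114 0.577
endloop
endfacet
facet normal 0.519 -0.770 -0.372
outer loop
vertex 0.388 -1.744 0.644
vertex 0.505 -1.346 -0.017
vertex 1.015 -1.286 0.57
endloop
endfacet
facet normal 0.066 0.070 0.995
outer loop
vertex 0.388 -1.744 0.644
vertex 1.015 -1.286 0.57
vertex -0.325 -0.114 0.577
endloop
endfacet

endsolid


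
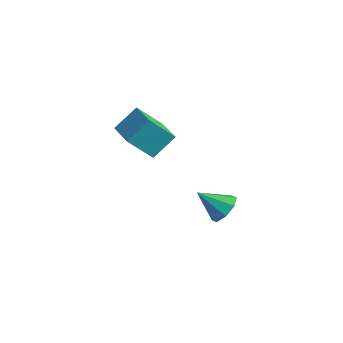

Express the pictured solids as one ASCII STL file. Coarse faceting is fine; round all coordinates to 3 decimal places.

solid 
facet normal 0.633 0.447 -0.632
outer loop
vertex 2.807 -1.189 -3.901
vertex 2.085 -0.51 -4.144
vertex 2.822 -0.559 -3.44
endloop
endfacet
facet normal 0.408 -0.545 0.732
outer loop
vertex 2.807 -1.189 -3.901
vertex 2.822 -0.559 -3.44
vertex 0.895 -1.35 -2.956
endloop
endfacet
facet normal 0.634 0.446 -0.632
outer loop
vertex 2.822 -0.559 -3.44
vertex 2.085 -0.51 -4.144
vertex 2.406 0.1 -3.392
endloop
endfacet
facet normal 0.217 0.066 0.974
outer loop
vertex 2.822 -0.559 -3.44
vertex 2.406 0.1 -3.392
vertex 0.895 -1.35 -2.956
endloop
endfacet
facet normal 0.634 0.446 -0.632
outer loop
vertex 2.406 0.1 -3.392
vertex 2.085 -0.51 -4.144
vertex 1.802 0.401 -3.785
endloop
endfacet
facet normal -0.267 0.522 0.810
outer loop
vertex 2.406 0.1 -3.392
vertex 1.802 0.401 -3.785
vertex 0.895 -1.35 -2.956
endloop
endfacet
facet normal 0.633 0.446 -0.632
outer loop
vertex 1.802 0.401 -3.785
vertex 2.085 -0.51 -4.144
vertex 1.364 0.168 -4.388
endloop
endfacet
facet normal -0.761 0.554 0.338
outer loop
vertex 1.802 0.401 -3.785
vertex 1.364 0.168 -4.388
vertex 0.895 -1.35 -2.956
endloop
endfacet
facet normal 0.634 0.446 -0.632
outer loop
vertex 1.364 0.168 -4.388
vertex 2.085 -0.51 -4.144
vertex 1.349 -0.462 -4.848
endloop
endfacet
facet normal -0.975 0.145 -0.166
outer loop
vertex 1.364 0.168 -4.388
vertex 1.349 -0.462 -4.848
vertex 0.895 -1.35 -2.956
endloop
endfacet
facet normal 0.634 0.446 -0.632
outer loop
vertex 1.349 -0.462 -4.848
vertex 2.085 -0.51 -4.144
vertex 1.765 -1.121 -4.896
endloop
endfacet
facet normal -0.785 -0.466 -0.407
outer loop
vertex 1.349 -0.462 -4.848
vertex 1.765 -1.121 -4.896
vertex 0.895 -1.35 -2.956
endloop
endfacet
facet normal 0.633 0.447 -0.632
outer loop
vertex 1.765 -1.121 -4.896
vertex 2.085 -0.51 -4.144
vertex 2.369 -1.422 -4.504
endloop
endfacet
facet normal -0.301 -0.922 -0.244
outer loop
vertex 1.765 -1.121 -4.896
vertex 2.369 -1.422 -4.504
vertex 0.895 -1.35 -2.956
endloop
endfacet
facet normal 0.633 0.447 -0.632
outer loop
vertex 2.369 -1.422 -4.504
vertex 2.085 -0.51 -4.144
vertex 2.807 -1.189 -3.901
endloop
endfacet
facet normal 0.193 -0.954 0.228
outer loop
vertex 2.369 -1.422 -4.504
vertex 2.807 -1.189 -3.901
vertex 0.895 -1.35 -2.956
endloop
endfacet
facet normal -0.890 0.422 -0.174
outer loop
vertex -2.168 -4.331 2.387
vertex -1.789 -3.074 3.499
vertex -1.364 -3.252 0.894
endloop
endfacet
facet normal -0.220 -0.730 -0.647
outer loop
vertex 0.309 -4.046 1.221
vertex -2.168 -4.331 2.387
vertex -1.364 -3.252 0.894
endloop
endfacet
facet normal -0.890 0.422 -0.174
outer loop
vertex -1.364 -3.252 0.894
vertex -1.789 -3.074 3.499
vertex -0.985 -1.996 2.006
endloop
endfacet
facet normal 0.400 0.537 -0.743
outer loop
vertex -0.985 -1.996 2.006
vertex 0.309 -4.046 1.221
vertex -1.364 -3.252 0.894
endloop
endfacet
facet normal -0.400 -0.537 0.743
outer loop
vertex -2.168 -4.331 2.387
vertex -0.116 -3.868 3.826
vertex -1.789 -3.074 3.499
endloop
endfacet
facet normal -0.220 -0.731 -0.646
outer loop
vertex -0.495 -5.124 2.714
vertex -2.168 -4.331 2.387
vertex 0.309 -4.046 1.221
endloop
endfacet
facet normal -0.400 -0.537 0.743
outer loop
vertex -0.495 -5.124 2.714
vertex -0.116 -3.868 3.826
vertex -2.168 -4.331 2.387
endloop
endfacet
facet normal 0.220 0.731 0.646
outer loop
vertex -1.789 -3.074 3.499
vertex -0.116 -3.868 3.826
vertex -0.985 -1.996 2.006
endloop
endfacet
facet normal 0.400 0.537 -0.743
outer loop
vertex 0.688 -2.789 2.333
vertex 0.309 -4.046 1.221
vertex -0.985 -1.996 2.006
endloop
endfacet
facet normal 0.220 0.731 0.646
outer loop
vertex -0.985 -1.996 2.006
vertex -0.116 -3.868 3.826
vertex 0.688 -2.789 2.333
endloop
endfacet
facet normal 0.890 -0.422 0.174
outer loop
vertex 0.688 -2.789 2.333
vertex -0.495 -5.124 2.714
vertex 0.309 -4.046 1.221
endloop
endfacet
facet normal 0.890 -0.422 0.174
outer loop
vertex -0.116 -3.868 3.826
vertex -0.495 -5.124 2.714
vertex 0.688 -2.789 2.333
endloop
endfacet

endsolid


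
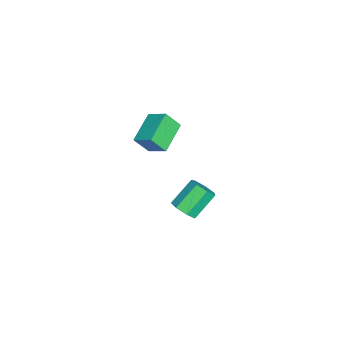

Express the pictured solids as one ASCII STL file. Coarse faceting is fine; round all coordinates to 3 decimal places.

solid 
facet normal 0.558 -0.494 -0.667
outer loop
vertex -0.323 2.342 -2.869
vertex -0.793 2.663 -3.5
vertex -0.089 2.983 -3.148
endloop
endfacet
facet normal 0.767 -0.001 0.642
outer loop
vertex -0.323 2.342 -2.869
vertex -0.089 2.983 -3.148
vertex -1.377 3.276 -1.609
endloop
endfacet
facet normal 0.767 -0.001 0.642
outer loop
vertex -1.377 3.276 -1.609
vertex -0.089 2.983 -3.148
vertex -1.143 3.917 -1.888
endloop
endfacet
facet normal -0.558 0.494 0.667
outer loop
vertex -1.377 3.276 -1.609
vertex -1.143 3.917 -1.888
vertex -1.847 3.597 -2.24
endloop
endfacet
facet normal 0.558 -0.495 -0.666
outer loop
vertex -0.089 2.983 -3.148
vertex -0.793 2.663 -3.5
vertex -0.385 3.383 -3.693
endloop
endfacet
facet normal 0.726 0.679 0.104
outer loop
vertex -0.089 2.983 -3.148
vertex -0.385 3.383 -3.693
vertex -1.143 3.917 -1.888
endloop
endfacet
facet normal 0.726 0.679 0.104
outer loop
vertex -1.143 3.917 -1.888
vertex -0.385 3.383 -3.693
vertex -1.439 4.317 -2.432
endloop
endfacet
facet normal -0.558 0.494 0.667
outer loop
vertex -1.143 3.917 -1.888
vertex -1.439 4.317 -2.432
vertex -1.847 3.597 -2.24
endloop
endfacet
facet normal 0.558 -0.495 -0.667
outer loop
vertex -0.385 3.383 -3.693
vertex -0.793 2.663 -3.5
vertex -0.988 3.241 -4.092
endloop
endfacet
facet normal 0.139 0.848 -0.512
outer loop
vertex -0.385 3.383 -3.693
vertex -0.988 3.241 -4.092
vertex -1.439 4.317 -2.432
endloop
endfacet
facet normal 0.140 0.848 -0.512
outer loop
vertex -1.439 4.317 -2.432
vertex -0.988 3.241 -4.092
vertex -2.042 4.175 -2.832
endloop
endfacet
facet normal -0.558 0.494 0.666
outer loop
vertex -1.439 4.317 -2.432
vertex -2.042 4.175 -2.832
vertex -1.847 3.597 -2.24
endloop
endfacet
facet normal 0.558 -0.494 -0.666
outer loop
vertex -0.988 3.241 -4.092
vertex -0.793 2.663 -3.5
vertex -1.445 2.663 -4.046
endloop
endfacet
facet normal -0.553 0.378 -0.743
outer loop
vertex -0.988 3.241 -4.092
vertex -1.445 2.663 -4.046
vertex -2.042 4.175 -2.832
endloop
endfacet
facet normal -0.553 0.378 -0.742
outer loop
vertex -2.042 4.175 -2.832
vertex -1.445 2.663 -4.046
vertex -2.499 3.598 -2.785
endloop
endfacet
facet normal -0.557 0.495 0.667
outer loop
vertex -2.042 4.175 -2.832
vertex -2.499 3.598 -2.785
vertex -1.847 3.597 -2.24
endloop
endfacet
facet normal 0.558 -0.494 -0.666
outer loop
vertex -1.445 2.663 -4.046
vertex -0.793 2.663 -3.5
vertex -1.41 2.085 -3.588
endloop
endfacet
facet normal -0.829 -0.377 -0.413
outer loop
vertex -1.445 2.663 -4.046
vertex -1.41 2.085 -3.588
vertex -2.499 3.598 -2.785
endloop
endfacet
facet normal -0.829 -0.376 -0.414
outer loop
vertex -2.499 3.598 -2.785
vertex -1.41 2.085 -3.588
vertex -2.465 3.02 -2.328
endloop
endfacet
facet normal -0.557 0.495 0.667
outer loop
vertex -2.499 3.598 -2.785
vertex -2.465 3.02 -2.328
vertex -1.847 3.597 -2.24
endloop
endfacet
facet normal 0.558 -0.494 -0.667
outer loop
vertex -1.41 2.085 -3.588
vertex -0.793 2.663 -3.5
vertex -0.911 1.942 -3.065
endloop
endfacet
facet normal -0.480 -0.847 0.227
outer loop
vertex -1.41 2.085 -3.588
vertex -0.911 1.942 -3.065
vertex -2.465 3.02 -2.328
endloop
endfacet
facet normal -0.480 -0.847 0.227
outer loop
vertex -2.465 3.02 -2.328
vertex -0.911 1.942 -3.065
vertex -1.965 2.877 -1.805
endloop
endfacet
facet normal -0.557 0.495 0.667
outer loop
vertex -2.465 3.02 -2.328
vertex -1.965 2.877 -1.805
vertex -1.847 3.597 -2.24
endloop
endfacet
facet normal 0.558 -0.494 -0.667
outer loop
vertex -0.911 1.942 -3.065
vertex -0.793 2.663 -3.5
vertex -0.323 2.342 -2.869
endloop
endfacet
facet normal 0.230 -0.680 0.697
outer loop
vertex -0.911 1.942 -3.065
vertex -0.323 2.342 -2.869
vertex -1.965 2.877 -1.805
endloop
endfacet
facet normal 0.229 -0.680 0.696
outer loop
vertex -1.965 2.877 -1.805
vertex -0.323 2.342 -2.869
vertex -1.377 3.276 -1.609
endloop
endfacet
facet normal -0.558 0.494 0.667
outer loop
vertex -1.965 2.877 -1.805
vertex -1.377 3.276 -1.609
vertex -1.847 3.597 -2.24
endloop
endfacet
facet normal -0.901 0.226 0.371
outer loop
vertex -0.603 1.726 5.002
vertex -0.832 2.493 3.977
vertex -1.143 0.672 4.333
endloop
endfacet
facet normal 0.176 -0.590 0.788
outer loop
vertex 0.632 0.227 3.603
vertex -0.603 1.726 5.002
vertex -1.143 0.672 4.333
endloop
endfacet
facet normal -0.901 0.226 0.371
outer loop
vertex -1.143 0.672 4.333
vertex -0.832 2.493 3.977
vertex -1.372 1.439 3.309
endloop
endfacet
facet normal -0.397 -0.775 -0.492
outer loop
vertex -1.372 1.439 3.309
vertex 0.632 0.227 3.603
vertex -1.143 0.672 4.333
endloop
endfacet
facet normal 0.397 0.775 0.492
outer loop
vertex -0.603 1.726 5.002
vertex 0.943 2.048 3.247
vertex -0.832 2.493 3.977
endloop
endfacet
facet normal 0.177 -0.590 0.788
outer loop
vertex 1.172 1.281 4.271
vertex -0.603 1.726 5.002
vertex 0.632 0.227 3.603
endloop
endfacet
facet normal 0.397 0.775 0.492
outer loop
vertex 1.172 1.281 4.271
vertex 0.943 2.048 3.247
vertex -0.603 1.726 5.002
endloop
endfacet
facet normal -0.176 0.590 -0.788
outer loop
vertex -0.832 2.493 3.977
vertex 0.943 2.048 3.247
vertex -1.372 1.439 3.309
endloop
endfacet
facet normal -0.397 -0.775 -0.491
outer loop
vertex 0.403 0.994 2.578
vertex 0.632 0.227 3.603
vertex -1.372 1.439 3.309
endloop
endfacet
facet normal -0.176 0.590 -0.788
outer loop
vertex -1.372 1.439 3.309
vertex 0.943 2.048 3.247
vertex 0.403 0.994 2.578
endloop
endfacet
facet normal 0.901 -0.227 -0.371
outer loop
vertex 0.403 0.994 2.578
vertex 1.172 1.281 4.271
vertex 0.632 0.227 3.603
endloop
endfacet
facet normal 0.901 -0.226 -0.371
outer loop
vertex 0.943 2.048 3.247
vertex 1.172 1.281 4.271
vertex 0.403 0.994 2.578
endloop
endfacet

endsolid


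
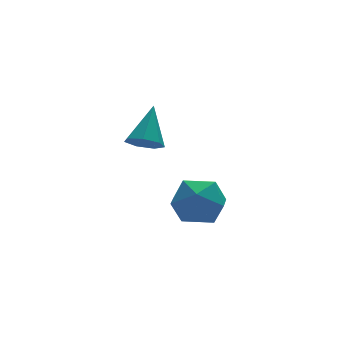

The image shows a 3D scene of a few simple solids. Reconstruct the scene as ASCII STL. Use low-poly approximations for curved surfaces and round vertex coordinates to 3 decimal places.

solid 
facet normal -0.432 -0.549 -0.716
outer loop
vertex -3.505 0.958 2.311
vertex -3.986 0.702 2.797
vertex -4.038 1.295 2.374
endloop
endfacet
facet normal 0.458 0.797 -0.394
outer loop
vertex -3.505 0.958 2.311
vertex -4.038 1.295 2.374
vertex -3.234 1.658 4.043
endloop
endfacet
facet normal -0.432 -0.548 -0.716
outer loop
vertex -4.038 1.295 2.374
vertex -3.986 0.702 2.797
vertex -4.531 1.185 2.756
endloop
endfacet
facet normal -0.273 0.959 -0.077
outer loop
vertex -4.038 1.295 2.374
vertex -4.531 1.185 2.756
vertex -3.234 1.658 4.043
endloop
endfacet
facet normal -0.433 -0.549 -0.715
outer loop
vertex -4.531 1.185 2.756
vertex -3.986 0.702 2.797
vertex -4.614 0.712 3.169
endloop
endfacet
facet normal -0.682 0.545 0.487
outer loop
vertex -4.531 1.185 2.756
vertex -4.614 0.712 3.169
vertex -3.234 1.658 4.043
endloop
endfacet
facet normal -0.432 -0.549 -0.715
outer loop
vertex -4.614 0.712 3.169
vertex -3.986 0.702 2.797
vertex -4.223 0.231 3.302
endloop
endfacet
facet normal -0.463 -0.134 0.876
outer loop
vertex -4.614 0.712 3.169
vertex -4.223 0.231 3.302
vertex -3.234 1.658 4.043
endloop
endfacet
facet normal -0.432 -0.549 -0.715
outer loop
vertex -4.223 0.231 3.302
vertex -3.986 0.702 2.797
vertex -3.654 0.105 3.055
endloop
endfacet
facet normal 0.220 -0.565 0.795
outer loop
vertex -4.223 0.231 3.302
vertex -3.654 0.105 3.055
vertex -3.234 1.658 4.043
endloop
endfacet
facet normal -0.431 -0.549 -0.716
outer loop
vertex -3.654 0.105 3.055
vertex -3.986 0.702 2.797
vertex -3.334 0.429 2.614
endloop
endfacet
facet normal 0.852 -0.425 0.306
outer loop
vertex -3.654 0.105 3.055
vertex -3.334 0.429 2.614
vertex -3.234 1.658 4.043
endloop
endfacet
facet normal -0.431 -0.549 -0.716
outer loop
vertex -3.334 0.429 2.614
vertex -3.986 0.702 2.797
vertex -3.505 0.958 2.311
endloop
endfacet
facet normal 0.958 0.182 -0.223
outer loop
vertex -3.334 0.429 2.614
vertex -3.505 0.958 2.311
vertex -3.234 1.658 4.043
endloop
endfacet
facet normal -0.771 0.537 0.343
outer loop
vertex -2.254 2.179 -1.099
vertex -2.798 1.196 -0.782
vertex -2.087 1.737 -0.031
endloop
endfacet
facet normal -0.160 0.903 0.399
outer loop
vertex -2.254 2.179 -1.099
vertex -2.087 1.737 -0.031
vertex -1.183 2.164 -0.634
endloop
endfacet
facet normal 0.123 0.959 -0.253
outer loop
vertex -2.254 2.179 -1.099
vertex -1.183 2.164 -0.634
vertex -1.336 1.887 -1.758
endloop
endfacet
facet normal -0.312 0.628 -0.713
outer loop
vertex -2.254 2.179 -1.099
vertex -1.336 1.887 -1.758
vertex -2.334 1.288 -1.849
endloop
endfacet
facet normal -0.864 0.367 -0.344
outer loop
vertex -2.254 2.179 -1.099
vertex -2.334 1.288 -1.849
vertex -2.798 1.196 -0.782
endloop
endfacet
facet normal 0.289 0.522 0.803
outer loop
vertex -1.183 2.164 -0.634
vertex -2.087 1.737 -0.031
vertex -1.066 1.172 -0.031
endloop
endfacet
facet normal -0.699 -0.069 0.712
outer loop
vertex -2.087 1.737 -0.031
vertex -2.798 1.196 -0.782
vertex -2.064 0.573 -0.122
endloop
endfacet
facet normal -0.850 -0.343 -0.399
outer loop
vertex -2.798 1.196 -0.782
vertex -2.334 1.288 -1.849
vertex -2.217 0.296 -1.246
endloop
endfacet
facet normal 0.044 0.079 -0.996
outer loop
vertex -2.334 1.288 -1.849
vertex -1.336 1.887 -1.758
vertex -1.313 0.723 -1.849
endloop
endfacet
facet normal 0.748 0.613 -0.253
outer loop
vertex -1.336 1.887 -1.758
vertex -1.183 2.164 -0.634
vertex -0.602 1.264 -1.098
endloop
endfacet
facet normal 0.312 -0.628 0.713
outer loop
vertex -1.146 0.281 -0.781
vertex -1.066 1.172 -0.031
vertex -2.064 0.573 -0.122
endloop
endfacet
facet normal -0.123 -0.959 0.253
outer loop
vertex -1.146 0.281 -0.781
vertex -2.064 0.573 -0.122
vertex -2.217 0.296 -1.246
endloop
endfacet
facet normal 0.160 -0.903 -0.399
outer loop
vertex -1.146 0.281 -0.781
vertex -2.217 0.296 -1.246
vertex -1.313 0.723 -1.849
endloop
endfacet
facet normal 0.771 -0.537 -0.343
outer loop
vertex -1.146 0.281 -0.781
vertex -1.313 0.723 -1.849
vertex -0.602 1.264 -1.098
endloop
endfacet
facet normal 0.864 -0.367 0.344
outer loop
vertex -1.146 0.281 -0.781
vertex -0.602 1.264 -1.098
vertex -1.066 1.172 -0.031
endloop
endfacet
facet normal -0.044 -0.079 0.996
outer loop
vertex -2.064 0.573 -0.122
vertex -1.066 1.172 -0.031
vertex -2.087 1.737 -0.031
endloop
endfacet
facet normal -0.748 -0.613 0.253
outer loop
vertex -2.217 0.296 -1.246
vertex -2.064 0.573 -0.122
vertex -2.798 1.196 -0.782
endloop
endfacet
facet normal -0.289 -0.522 -0.803
outer loop
vertex -1.313 0.723 -1.849
vertex -2.217 0.296 -1.246
vertex -2.334 1.288 -1.849
endloop
endfacet
facet normal 0.699 0.069 -0.712
outer loop
vertex -0.602 1.264 -1.098
vertex -1.313 0.723 -1.849
vertex -1.336 1.887 -1.758
endloop
endfacet
facet normal 0.850 0.343 0.399
outer loop
vertex -1.066 1.172 -0.031
vertex -0.602 1.264 -1.098
vertex -1.183 2.164 -0.634
endloop
endfacet

endsolid
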